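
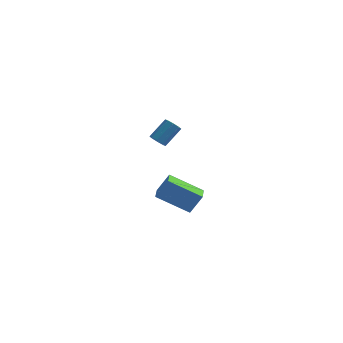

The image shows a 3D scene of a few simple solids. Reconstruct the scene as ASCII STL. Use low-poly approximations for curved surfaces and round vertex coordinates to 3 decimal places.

solid 
facet normal -0.486 -0.193 -0.852
outer loop
vertex 1.239 0.592 -3.544
vertex 1.183 1.631 -3.747
vertex 3.141 0.489 -4.605
endloop
endfacet
facet normal 0.053 -0.980 0.191
outer loop
vertex 3.797 0.749 -3.453
vertex 1.239 0.592 -3.544
vertex 3.141 0.489 -4.605
endloop
endfacet
facet normal -0.486 -0.192 -0.853
outer loop
vertex 3.141 0.489 -4.605
vertex 1.183 1.631 -3.747
vertex 3.085 1.528 -4.807
endloop
endfacet
facet normal 0.873 -0.047 -0.486
outer loop
vertex 3.085 1.528 -4.807
vertex 3.797 0.749 -3.453
vertex 3.141 0.489 -4.605
endloop
endfacet
facet normal -0.873 0.048 0.486
outer loop
vertex 1.239 0.592 -3.544
vertex 1.839 1.891 -2.595
vertex 1.183 1.631 -3.747
endloop
endfacet
facet normal 0.053 -0.980 0.191
outer loop
vertex 1.895 0.852 -2.393
vertex 1.239 0.592 -3.544
vertex 3.797 0.749 -3.453
endloop
endfacet
facet normal -0.872 0.048 0.486
outer loop
vertex 1.895 0.852 -2.393
vertex 1.839 1.891 -2.595
vertex 1.239 0.592 -3.544
endloop
endfacet
facet normal -0.053 0.980 -0.191
outer loop
vertex 1.183 1.631 -3.747
vertex 1.839 1.891 -2.595
vertex 3.085 1.528 -4.807
endloop
endfacet
facet normal 0.872 -0.048 -0.486
outer loop
vertex 3.741 1.788 -3.656
vertex 3.797 0.749 -3.453
vertex 3.085 1.528 -4.807
endloop
endfacet
facet normal -0.053 0.980 -0.191
outer loop
vertex 3.085 1.528 -4.807
vertex 1.839 1.891 -2.595
vertex 3.741 1.788 -3.656
endloop
endfacet
facet normal 0.486 0.193 0.853
outer loop
vertex 3.741 1.788 -3.656
vertex 1.895 0.852 -2.393
vertex 3.797 0.749 -3.453
endloop
endfacet
facet normal 0.486 0.192 0.853
outer loop
vertex 1.839 1.891 -2.595
vertex 1.895 0.852 -2.393
vertex 3.741 1.788 -3.656
endloop
endfacet
facet normal -0.528 -0.566 -0.634
outer loop
vertex 2.192 -2.413 2.594
vertex 1.761 -2.274 2.829
vertex 2.034 -2.092 2.439
endloop
endfacet
facet normal 0.747 0.047 -0.663
outer loop
vertex 2.192 -2.413 2.594
vertex 2.034 -2.092 2.439
vertex 2.91 -1.646 3.457
endloop
endfacet
facet normal 0.748 0.044 -0.663
outer loop
vertex 2.91 -1.646 3.457
vertex 2.034 -2.092 2.439
vertex 2.753 -1.324 3.301
endloop
endfacet
facet normal 0.528 0.565 0.634
outer loop
vertex 2.91 -1.646 3.457
vertex 2.753 -1.324 3.301
vertex 2.479 -1.506 3.691
endloop
endfacet
facet normal -0.529 -0.565 -0.634
outer loop
vertex 2.034 -2.092 2.439
vertex 1.761 -2.274 2.829
vertex 1.717 -1.877 2.512
endloop
endfacet
facet normal 0.244 0.614 -0.751
outer loop
vertex 2.034 -2.092 2.439
vertex 1.717 -1.877 2.512
vertex 2.753 -1.324 3.301
endloop
endfacet
facet normal 0.243 0.615 -0.750
outer loop
vertex 2.753 -1.324 3.301
vertex 1.717 -1.877 2.512
vertex 2.435 -1.109 3.374
endloop
endfacet
facet normal 0.528 0.565 0.634
outer loop
vertex 2.753 -1.324 3.301
vertex 2.435 -1.109 3.374
vertex 2.479 -1.506 3.691
endloop
endfacet
facet normal -0.528 -0.565 -0.634
outer loop
vertex 1.717 -1.877 2.512
vertex 1.761 -2.274 2.829
vertex 1.425 -1.894 2.77
endloop
endfacet
facet normal -0.401 0.824 -0.400
outer loop
vertex 1.717 -1.877 2.512
vertex 1.425 -1.894 2.77
vertex 2.435 -1.109 3.374
endloop
endfacet
facet normal -0.403 0.824 -0.397
outer loop
vertex 2.435 -1.109 3.374
vertex 1.425 -1.894 2.77
vertex 2.143 -1.127 3.633
endloop
endfacet
facet normal 0.528 0.565 0.634
outer loop
vertex 2.435 -1.109 3.374
vertex 2.143 -1.127 3.633
vertex 2.479 -1.506 3.691
endloop
endfacet
facet normal -0.528 -0.565 -0.634
outer loop
vertex 1.425 -1.894 2.77
vertex 1.761 -2.274 2.829
vertex 1.33 -2.134 3.063
endloop
endfacet
facet normal -0.813 0.551 0.187
outer loop
vertex 1.425 -1.894 2.77
vertex 1.33 -2.134 3.063
vertex 2.143 -1.127 3.633
endloop
endfacet
facet normal -0.813 0.551 0.187
outer loop
vertex 2.143 -1.127 3.633
vertex 1.33 -2.134 3.063
vertex 2.048 -1.367 3.926
endloop
endfacet
facet normal 0.528 0.565 0.634
outer loop
vertex 2.143 -1.127 3.633
vertex 2.048 -1.367 3.926
vertex 2.479 -1.506 3.691
endloop
endfacet
facet normal -0.528 -0.565 -0.634
outer loop
vertex 1.33 -2.134 3.063
vertex 1.761 -2.274 2.829
vertex 1.487 -2.456 3.219
endloop
endfacet
facet normal -0.748 -0.044 0.662
outer loop
vertex 1.33 -2.134 3.063
vertex 1.487 -2.456 3.219
vertex 2.048 -1.367 3.926
endloop
endfacet
facet normal -0.746 -0.047 0.664
outer loop
vertex 2.048 -1.367 3.926
vertex 1.487 -2.456 3.219
vertex 2.206 -1.688 4.081
endloop
endfacet
facet normal 0.528 0.566 0.634
outer loop
vertex 2.048 -1.367 3.926
vertex 2.206 -1.688 4.081
vertex 2.479 -1.506 3.691
endloop
endfacet
facet normal -0.528 -0.565 -0.634
outer loop
vertex 1.487 -2.456 3.219
vertex 1.761 -2.274 2.829
vertex 1.805 -2.671 3.146
endloop
endfacet
facet normal -0.243 -0.615 0.750
outer loop
vertex 1.487 -2.456 3.219
vertex 1.805 -2.671 3.146
vertex 2.206 -1.688 4.081
endloop
endfacet
facet normal -0.244 -0.614 0.750
outer loop
vertex 2.206 -1.688 4.081
vertex 1.805 -2.671 3.146
vertex 2.523 -1.903 4.008
endloop
endfacet
facet normal 0.529 0.565 0.634
outer loop
vertex 2.206 -1.688 4.081
vertex 2.523 -1.903 4.008
vertex 2.479 -1.506 3.691
endloop
endfacet
facet normal -0.528 -0.565 -0.634
outer loop
vertex 1.805 -2.671 3.146
vertex 1.761 -2.274 2.829
vertex 2.097 -2.653 2.887
endloop
endfacet
facet normal 0.404 -0.824 0.398
outer loop
vertex 1.805 -2.671 3.146
vertex 2.097 -2.653 2.887
vertex 2.523 -1.903 4.008
endloop
endfacet
facet normal 0.401 -0.825 0.399
outer loop
vertex 2.523 -1.903 4.008
vertex 2.097 -2.653 2.887
vertex 2.815 -1.886 3.75
endloop
endfacet
facet normal 0.528 0.565 0.634
outer loop
vertex 2.523 -1.903 4.008
vertex 2.815 -1.886 3.75
vertex 2.479 -1.506 3.691
endloop
endfacet
facet normal -0.528 -0.565 -0.634
outer loop
vertex 2.097 -2.653 2.887
vertex 1.761 -2.274 2.829
vertex 2.192 -2.413 2.594
endloop
endfacet
facet normal 0.813 -0.551 -0.187
outer loop
vertex 2.097 -2.653 2.887
vertex 2.192 -2.413 2.594
vertex 2.815 -1.886 3.75
endloop
endfacet
facet normal 0.813 -0.551 -0.187
outer loop
vertex 2.815 -1.886 3.75
vertex 2.192 -2.413 2.594
vertex 2.91 -1.646 3.457
endloop
endfacet
facet normal 0.528 0.565 0.634
outer loop
vertex 2.815 -1.886 3.75
vertex 2.91 -1.646 3.457
vertex 2.479 -1.506 3.691
endloop
endfacet

endsolid


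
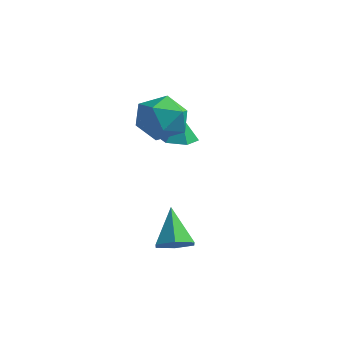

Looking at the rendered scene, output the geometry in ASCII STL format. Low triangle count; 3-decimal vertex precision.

solid 
facet normal -0.134 -0.019 -0.991
outer loop
vertex -2.5 3.154 -0.845
vertex -3.127 2.558 -0.749
vertex -3.326 3.405 -0.738
endloop
endfacet
facet normal 0.312 0.836 0.451
outer loop
vertex -2.5 3.154 -0.845
vertex -3.326 3.405 -0.738
vertex -2.953 2.582 0.529
endloop
endfacet
facet normal -0.134 -0.019 -0.991
outer loop
vertex -3.326 3.405 -0.738
vertex -3.127 2.558 -0.749
vertex -3.953 2.809 -0.642
endloop
endfacet
facet normal -0.520 0.638 0.568
outer loop
vertex -3.326 3.405 -0.738
vertex -3.953 2.809 -0.642
vertex -2.953 2.582 0.529
endloop
endfacet
facet normal -0.134 -0.019 -0.991
outer loop
vertex -3.953 2.809 -0.642
vertex -3.127 2.558 -0.749
vertex -3.753 1.962 -0.653
endloop
endfacet
facet normal -0.765 -0.189 0.616
outer loop
vertex -3.953 2.809 -0.642
vertex -3.753 1.962 -0.653
vertex -2.953 2.582 0.529
endloop
endfacet
facet normal -0.134 -0.019 -0.991
outer loop
vertex -3.753 1.962 -0.653
vertex -3.127 2.558 -0.749
vertex -2.927 1.711 -0.76
endloop
endfacet
facet normal -0.177 -0.817 0.549
outer loop
vertex -3.753 1.962 -0.653
vertex -2.927 1.711 -0.76
vertex -2.953 2.582 0.529
endloop
endfacet
facet normal -0.134 -0.019 -0.991
outer loop
vertex -2.927 1.711 -0.76
vertex -3.127 2.558 -0.749
vertex -2.301 2.307 -0.856
endloop
endfacet
facet normal 0.656 -0.619 0.432
outer loop
vertex -2.927 1.711 -0.76
vertex -2.301 2.307 -0.856
vertex -2.953 2.582 0.529
endloop
endfacet
facet normal -0.134 -0.019 -0.991
outer loop
vertex -2.301 2.307 -0.856
vertex -3.127 2.558 -0.749
vertex -2.5 3.154 -0.845
endloop
endfacet
facet normal 0.900 0.207 0.383
outer loop
vertex -2.301 2.307 -0.856
vertex -2.5 3.154 -0.845
vertex -2.953 2.582 0.529
endloop
endfacet
facet normal 0.452 -0.311 -0.836
outer loop
vertex 2.466 -1.81 -3.732
vertex 1.737 -2.123 -4.01
vertex 1.949 -1.33 -4.19
endloop
endfacet
facet normal 0.440 0.821 0.363
outer loop
vertex 2.466 -1.81 -3.732
vertex 1.949 -1.33 -4.19
vertex 0.883 -1.537 -2.43
endloop
endfacet
facet normal 0.452 -0.311 -0.836
outer loop
vertex 1.949 -1.33 -4.19
vertex 1.737 -2.123 -4.01
vertex 1.221 -1.643 -4.467
endloop
endfacet
facet normal -0.358 0.928 -0.108
outer loop
vertex 1.949 -1.33 -4.19
vertex 1.221 -1.643 -4.467
vertex 0.883 -1.537 -2.43
endloop
endfacet
facet normal 0.453 -0.310 -0.836
outer loop
vertex 1.221 -1.643 -4.467
vertex 1.737 -2.123 -4.01
vertex 1.009 -2.436 -4.288
endloop
endfacet
facet normal -0.961 0.218 -0.171
outer loop
vertex 1.221 -1.643 -4.467
vertex 1.009 -2.436 -4.288
vertex 0.883 -1.537 -2.43
endloop
endfacet
facet normal 0.453 -0.310 -0.836
outer loop
vertex 1.009 -2.436 -4.288
vertex 1.737 -2.123 -4.01
vertex 1.525 -2.916 -3.831
endloop
endfacet
facet normal -0.766 -0.598 0.237
outer loop
vertex 1.009 -2.436 -4.288
vertex 1.525 -2.916 -3.831
vertex 0.883 -1.537 -2.43
endloop
endfacet
facet normal 0.452 -0.310 -0.837
outer loop
vertex 1.525 -2.916 -3.831
vertex 1.737 -2.123 -4.01
vertex 2.254 -2.603 -3.553
endloop
endfacet
facet normal 0.032 -0.705 0.709
outer loop
vertex 1.525 -2.916 -3.831
vertex 2.254 -2.603 -3.553
vertex 0.883 -1.537 -2.43
endloop
endfacet
facet normal 0.452 -0.310 -0.837
outer loop
vertex 2.254 -2.603 -3.553
vertex 1.737 -2.123 -4.01
vertex 2.466 -1.81 -3.732
endloop
endfacet
facet normal 0.636 0.004 0.772
outer loop
vertex 2.254 -2.603 -3.553
vertex 2.466 -1.81 -3.732
vertex 0.883 -1.537 -2.43
endloop
endfacet
facet normal -0.222 0.776 0.590
outer loop
vertex -1.93 1.962 1.192
vertex -3.101 1.561 1.279
vertex -2.253 1.18 2.1
endloop
endfacet
facet normal 0.461 0.585 0.668
outer loop
vertex -1.93 1.962 1.192
vertex -2.253 1.18 2.1
vertex -1.18 1.022 1.497
endloop
endfacet
facet normal 0.777 0.629 0.029
outer loop
vertex -1.93 1.962 1.192
vertex -1.18 1.022 1.497
vertex -1.365 1.306 0.303
endloop
endfacet
facet normal 0.289 0.849 -0.443
outer loop
vertex -1.93 1.962 1.192
vertex -1.365 1.306 0.303
vertex -2.553 1.64 0.169
endloop
endfacet
facet normal -0.329 0.940 -0.095
outer loop
vertex -1.93 1.962 1.192
vertex -2.553 1.64 0.169
vertex -3.101 1.561 1.279
endloop
endfacet
facet normal 0.476 -0.099 0.874
outer loop
vertex -1.18 1.022 1.497
vertex -2.253 1.18 2.1
vertex -1.887 0.04 1.771
endloop
endfacet
facet normal -0.629 0.212 0.748
outer loop
vertex -2.253 1.18 2.1
vertex -3.101 1.561 1.279
vertex -3.075 0.374 1.637
endloop
endfacet
facet normal -0.802 0.476 -0.362
outer loop
vertex -3.101 1.561 1.279
vertex -2.553 1.64 0.169
vertex -3.26 0.658 0.443
endloop
endfacet
facet normal 0.197 0.330 -0.923
outer loop
vertex -2.553 1.64 0.169
vertex -1.365 1.306 0.303
vertex -2.187 0.5 -0.16
endloop
endfacet
facet normal 0.987 -0.026 -0.159
outer loop
vertex -1.365 1.306 0.303
vertex -1.18 1.022 1.497
vertex -1.339 0.119 0.661
endloop
endfacet
facet normal -0.289 -0.849 0.443
outer loop
vertex -2.51 -0.282 0.748
vertex -1.887 0.04 1.771
vertex -3.075 0.374 1.637
endloop
endfacet
facet normal -0.777 -0.629 -0.029
outer loop
vertex -2.51 -0.282 0.748
vertex -3.075 0.374 1.637
vertex -3.26 0.658 0.443
endloop
endfacet
facet normal -0.461 -0.585 -0.668
outer loop
vertex -2.51 -0.282 0.748
vertex -3.26 0.658 0.443
vertex -2.187 0.5 -0.16
endloop
endfacet
facet normal 0.222 -0.776 -0.590
outer loop
vertex -2.51 -0.282 0.748
vertex -2.187 0.5 -0.16
vertex -1.339 0.119 0.661
endloop
endfacet
facet normal 0.329 -0.940 0.095
outer loop
vertex -2.51 -0.282 0.748
vertex -1.339 0.119 0.661
vertex -1.887 0.04 1.771
endloop
endfacet
facet normal -0.197 -0.330 0.923
outer loop
vertex -3.075 0.374 1.637
vertex -1.887 0.04 1.771
vertex -2.253 1.18 2.1
endloop
endfacet
facet normal -0.987 0.026 0.159
outer loop
vertex -3.26 0.658 0.443
vertex -3.075 0.374 1.637
vertex -3.101 1.561 1.279
endloop
endfacet
facet normal -0.476 0.099 -0.874
outer loop
vertex -2.187 0.5 -0.16
vertex -3.26 0.658 0.443
vertex -2.553 1.64 0.169
endloop
endfacet
facet normal 0.629 -0.212 -0.748
outer loop
vertex -1.339 0.119 0.661
vertex -2.187 0.5 -0.16
vertex -1.365 1.306 0.303
endloop
endfacet
facet normal 0.802 -0.476 0.362
outer loop
vertex -1.887 0.04 1.771
vertex -1.339 0.119 0.661
vertex -1.18 1.022 1.497
endloop
endfacet

endsolid


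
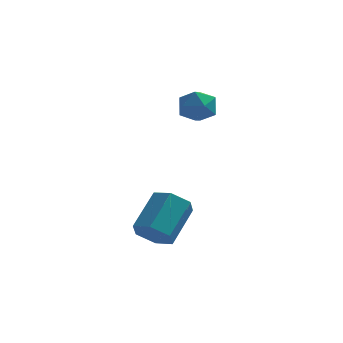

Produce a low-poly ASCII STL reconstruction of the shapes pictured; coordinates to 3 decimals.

solid 
facet normal -0.309 -0.732 -0.608
outer loop
vertex -0.083 -3.011 -3.254
vertex -0.738 -3.082 -2.836
vertex -0.713 -2.59 -3.441
endloop
endfacet
facet normal 0.503 0.417 -0.757
outer loop
vertex -0.083 -3.011 -3.254
vertex -0.713 -2.59 -3.441
vertex 0.452 -1.747 -2.202
endloop
endfacet
facet normal 0.503 0.417 -0.757
outer loop
vertex 0.452 -1.747 -2.202
vertex -0.713 -2.59 -3.441
vertex -0.177 -1.325 -2.388
endloop
endfacet
facet normal 0.310 0.730 0.609
outer loop
vertex 0.452 -1.747 -2.202
vertex -0.177 -1.325 -2.388
vertex -0.202 -1.818 -1.784
endloop
endfacet
facet normal -0.310 -0.731 -0.608
outer loop
vertex -0.713 -2.59 -3.441
vertex -0.738 -3.082 -2.836
vertex -1.367 -2.661 -3.022
endloop
endfacet
facet normal -0.448 0.676 -0.585
outer loop
vertex -0.713 -2.59 -3.441
vertex -1.367 -2.661 -3.022
vertex -0.177 -1.325 -2.388
endloop
endfacet
facet normal -0.447 0.676 -0.586
outer loop
vertex -0.177 -1.325 -2.388
vertex -1.367 -2.661 -3.022
vertex -0.832 -1.396 -1.97
endloop
endfacet
facet normal 0.309 0.730 0.609
outer loop
vertex -0.177 -1.325 -2.388
vertex -0.832 -1.396 -1.97
vertex -0.202 -1.818 -1.784
endloop
endfacet
facet normal -0.309 -0.731 -0.608
outer loop
vertex -1.367 -2.661 -3.022
vertex -0.738 -3.082 -2.836
vertex -1.392 -3.153 -2.418
endloop
endfacet
facet normal -0.950 0.259 0.172
outer loop
vertex -1.367 -2.661 -3.022
vertex -1.392 -3.153 -2.418
vertex -0.832 -1.396 -1.97
endloop
endfacet
facet normal -0.950 0.259 0.172
outer loop
vertex -0.832 -1.396 -1.97
vertex -1.392 -3.153 -2.418
vertex -0.857 -1.889 -1.366
endloop
endfacet
facet normal 0.309 0.730 0.609
outer loop
vertex -0.832 -1.396 -1.97
vertex -0.857 -1.889 -1.366
vertex -0.202 -1.818 -1.784
endloop
endfacet
facet normal -0.310 -0.730 -0.609
outer loop
vertex -1.392 -3.153 -2.418
vertex -0.738 -3.082 -2.836
vertex -0.763 -3.575 -2.232
endloop
endfacet
facet normal -0.503 -0.417 0.757
outer loop
vertex -1.392 -3.153 -2.418
vertex -0.763 -3.575 -2.232
vertex -0.857 -1.889 -1.366
endloop
endfacet
facet normal -0.503 -0.417 0.757
outer loop
vertex -0.857 -1.889 -1.366
vertex -0.763 -3.575 -2.232
vertex -0.227 -2.31 -1.179
endloop
endfacet
facet normal 0.309 0.732 0.608
outer loop
vertex -0.857 -1.889 -1.366
vertex -0.227 -2.31 -1.179
vertex -0.202 -1.818 -1.784
endloop
endfacet
facet normal -0.309 -0.730 -0.609
outer loop
vertex -0.763 -3.575 -2.232
vertex -0.738 -3.082 -2.836
vertex -0.108 -3.504 -2.65
endloop
endfacet
facet normal 0.447 -0.677 0.585
outer loop
vertex -0.763 -3.575 -2.232
vertex -0.108 -3.504 -2.65
vertex -0.227 -2.31 -1.179
endloop
endfacet
facet normal 0.448 -0.676 0.585
outer loop
vertex -0.227 -2.31 -1.179
vertex -0.108 -3.504 -2.65
vertex 0.427 -2.239 -1.598
endloop
endfacet
facet normal 0.310 0.731 0.608
outer loop
vertex -0.227 -2.31 -1.179
vertex 0.427 -2.239 -1.598
vertex -0.202 -1.818 -1.784
endloop
endfacet
facet normal -0.309 -0.730 -0.609
outer loop
vertex -0.108 -3.504 -2.65
vertex -0.738 -3.082 -2.836
vertex -0.083 -3.011 -3.254
endloop
endfacet
facet normal 0.950 -0.259 -0.172
outer loop
vertex -0.108 -3.504 -2.65
vertex -0.083 -3.011 -3.254
vertex 0.427 -2.239 -1.598
endloop
endfacet
facet normal 0.950 -0.259 -0.172
outer loop
vertex 0.427 -2.239 -1.598
vertex -0.083 -3.011 -3.254
vertex 0.452 -1.747 -2.202
endloop
endfacet
facet normal 0.309 0.731 0.608
outer loop
vertex 0.427 -2.239 -1.598
vertex 0.452 -1.747 -2.202
vertex -0.202 -1.818 -1.784
endloop
endfacet
facet normal -0.401 0.360 0.843
outer loop
vertex -0.401 1.542 1.876
vertex 0.179 1.193 2.301
vertex 0.276 1.938 2.029
endloop
endfacet
facet normal -0.531 0.796 0.291
outer loop
vertex -0.401 1.542 1.876
vertex 0.276 1.938 2.029
vertex -0.057 1.981 1.304
endloop
endfacet
facet normal -0.882 0.424 -0.205
outer loop
vertex -0.401 1.542 1.876
vertex -0.057 1.981 1.304
vertex -0.361 1.263 1.128
endloop
endfacet
facet normal -0.970 -0.242 0.038
outer loop
vertex -0.401 1.542 1.876
vertex -0.361 1.263 1.128
vertex -0.215 0.776 1.745
endloop
endfacet
facet normal -0.671 -0.280 0.686
outer loop
vertex -0.401 1.542 1.876
vertex -0.215 0.776 1.745
vertex 0.179 1.193 2.301
endloop
endfacet
facet normal 0.095 0.995 0.015
outer loop
vertex -0.057 1.981 1.304
vertex 0.276 1.938 2.029
vertex 0.735 1.904 1.375
endloop
endfacet
facet normal 0.306 0.291 0.906
outer loop
vertex 0.276 1.938 2.029
vertex 0.179 1.193 2.301
vertex 0.881 1.417 1.992
endloop
endfacet
facet normal -0.131 -0.746 0.653
outer loop
vertex 0.179 1.193 2.301
vertex -0.215 0.776 1.745
vertex 0.577 0.699 1.816
endloop
endfacet
facet normal -0.613 -0.684 -0.395
outer loop
vertex -0.215 0.776 1.745
vertex -0.361 1.263 1.128
vertex 0.244 0.742 1.091
endloop
endfacet
facet normal -0.473 0.393 -0.789
outer loop
vertex -0.361 1.263 1.128
vertex -0.057 1.981 1.304
vertex 0.341 1.487 0.819
endloop
endfacet
facet normal 0.970 0.242 -0.038
outer loop
vertex 0.921 1.138 1.244
vertex 0.735 1.904 1.375
vertex 0.881 1.417 1.992
endloop
endfacet
facet normal 0.882 -0.424 0.205
outer loop
vertex 0.921 1.138 1.244
vertex 0.881 1.417 1.992
vertex 0.577 0.699 1.816
endloop
endfacet
facet normal 0.531 -0.796 -0.291
outer loop
vertex 0.921 1.138 1.244
vertex 0.577 0.699 1.816
vertex 0.244 0.742 1.091
endloop
endfacet
facet normal 0.401 -0.360 -0.843
outer loop
vertex 0.921 1.138 1.244
vertex 0.244 0.742 1.091
vertex 0.341 1.487 0.819
endloop
endfacet
facet normal 0.671 0.280 -0.686
outer loop
vertex 0.921 1.138 1.244
vertex 0.341 1.487 0.819
vertex 0.735 1.904 1.375
endloop
endfacet
facet normal 0.613 0.684 0.395
outer loop
vertex 0.881 1.417 1.992
vertex 0.735 1.904 1.375
vertex 0.276 1.938 2.029
endloop
endfacet
facet normal 0.473 -0.393 0.789
outer loop
vertex 0.577 0.699 1.816
vertex 0.881 1.417 1.992
vertex 0.179 1.193 2.301
endloop
endfacet
facet normal -0.095 -0.995 -0.015
outer loop
vertex 0.244 0.742 1.091
vertex 0.577 0.699 1.816
vertex -0.215 0.776 1.745
endloop
endfacet
facet normal -0.306 -0.291 -0.906
outer loop
vertex 0.341 1.487 0.819
vertex 0.244 0.742 1.091
vertex -0.361 1.263 1.128
endloop
endfacet
facet normal 0.131 0.746 -0.653
outer loop
vertex 0.735 1.904 1.375
vertex 0.341 1.487 0.819
vertex -0.057 1.981 1.304
endloop
endfacet

endsolid


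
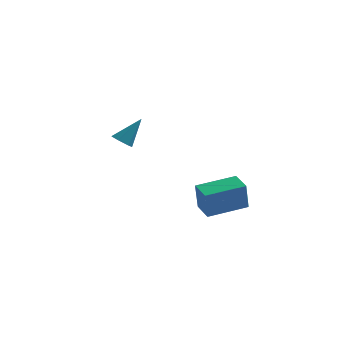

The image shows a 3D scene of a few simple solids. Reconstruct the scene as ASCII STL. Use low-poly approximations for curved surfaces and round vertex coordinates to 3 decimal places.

solid 
facet normal -0.473 -0.431 -0.768
outer loop
vertex -3.659 1.753 -1.274
vertex -4.129 2.2 -1.235
vertex -3.611 2.305 -1.613
endloop
endfacet
facet normal 0.979 -0.163 -0.126
outer loop
vertex -3.659 1.753 -1.274
vertex -3.611 2.305 -1.613
vertex -3.271 2.98 0.155
endloop
endfacet
facet normal -0.473 -0.431 -0.768
outer loop
vertex -3.611 2.305 -1.613
vertex -4.129 2.2 -1.235
vertex -4.081 2.752 -1.574
endloop
endfacet
facet normal 0.620 0.686 -0.381
outer loop
vertex -3.611 2.305 -1.613
vertex -4.081 2.752 -1.574
vertex -3.271 2.98 0.155
endloop
endfacet
facet normal -0.474 -0.430 -0.768
outer loop
vertex -4.081 2.752 -1.574
vertex -4.129 2.2 -1.235
vertex -4.599 2.648 -1.196
endloop
endfacet
facet normal -0.216 0.976 -0.028
outer loop
vertex -4.081 2.752 -1.574
vertex -4.599 2.648 -1.196
vertex -3.271 2.98 0.155
endloop
endfacet
facet normal -0.474 -0.430 -0.769
outer loop
vertex -4.599 2.648 -1.196
vertex -4.129 2.2 -1.235
vertex -4.647 2.095 -0.857
endloop
endfacet
facet normal -0.697 0.418 0.583
outer loop
vertex -4.599 2.648 -1.196
vertex -4.647 2.095 -0.857
vertex -3.271 2.98 0.155
endloop
endfacet
facet normal -0.473 -0.431 -0.768
outer loop
vertex -4.647 2.095 -0.857
vertex -4.129 2.2 -1.235
vertex -4.177 1.648 -0.896
endloop
endfacet
facet normal -0.339 -0.430 0.837
outer loop
vertex -4.647 2.095 -0.857
vertex -4.177 1.648 -0.896
vertex -3.271 2.98 0.155
endloop
endfacet
facet normal -0.473 -0.431 -0.768
outer loop
vertex -4.177 1.648 -0.896
vertex -4.129 2.2 -1.235
vertex -3.659 1.753 -1.274
endloop
endfacet
facet normal 0.498 -0.720 0.483
outer loop
vertex -4.177 1.648 -0.896
vertex -3.659 1.753 -1.274
vertex -3.271 2.98 0.155
endloop
endfacet
facet normal -0.567 0.815 0.119
outer loop
vertex 1.143 -4.133 -0.961
vertex 2.894 -2.958 -0.662
vertex 1.22 -3.856 -2.495
endloop
endfacet
facet normal -0.822 -0.552 -0.141
outer loop
vertex 1.906 -4.842 -2.638
vertex 1.143 -4.133 -0.961
vertex 1.22 -3.856 -2.495
endloop
endfacet
facet normal -0.567 0.815 0.119
outer loop
vertex 1.22 -3.856 -2.495
vertex 2.894 -2.958 -0.662
vertex 2.971 -2.681 -2.195
endloop
endfacet
facet normal 0.050 0.177 -0.983
outer loop
vertex 2.971 -2.681 -2.195
vertex 1.906 -4.842 -2.638
vertex 1.22 -3.856 -2.495
endloop
endfacet
facet normal -0.049 -0.177 0.983
outer loop
vertex 1.143 -4.133 -0.961
vertex 3.58 -3.944 -0.805
vertex 2.894 -2.958 -0.662
endloop
endfacet
facet normal -0.822 -0.551 -0.141
outer loop
vertex 1.829 -5.119 -1.105
vertex 1.143 -4.133 -0.961
vertex 1.906 -4.842 -2.638
endloop
endfacet
facet normal -0.049 -0.178 0.983
outer loop
vertex 1.829 -5.119 -1.105
vertex 3.58 -3.944 -0.805
vertex 1.143 -4.133 -0.961
endloop
endfacet
facet normal 0.822 0.552 0.141
outer loop
vertex 2.894 -2.958 -0.662
vertex 3.58 -3.944 -0.805
vertex 2.971 -2.681 -2.195
endloop
endfacet
facet normal 0.049 0.177 -0.983
outer loop
vertex 3.657 -3.667 -2.339
vertex 1.906 -4.842 -2.638
vertex 2.971 -2.681 -2.195
endloop
endfacet
facet normal 0.822 0.551 0.141
outer loop
vertex 2.971 -2.681 -2.195
vertex 3.58 -3.944 -0.805
vertex 3.657 -3.667 -2.339
endloop
endfacet
facet normal 0.567 -0.815 -0.119
outer loop
vertex 3.657 -3.667 -2.339
vertex 1.829 -5.119 -1.105
vertex 1.906 -4.842 -2.638
endloop
endfacet
facet normal 0.567 -0.815 -0.119
outer loop
vertex 3.58 -3.944 -0.805
vertex 1.829 -5.119 -1.105
vertex 3.657 -3.667 -2.339
endloop
endfacet

endsolid


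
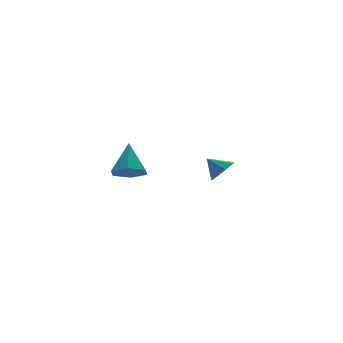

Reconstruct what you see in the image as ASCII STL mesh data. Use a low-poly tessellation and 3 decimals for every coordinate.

solid 
facet normal 0.469 -0.604 -0.644
outer loop
vertex 3.847 -0.684 -1.945
vertex 3.091 -0.734 -2.449
vertex 3.818 -0.187 -2.432
endloop
endfacet
facet normal 0.466 0.633 0.618
outer loop
vertex 3.847 -0.684 -1.945
vertex 3.818 -0.187 -2.432
vertex 2.509 0.014 -1.651
endloop
endfacet
facet normal 0.470 -0.604 -0.644
outer loop
vertex 3.818 -0.187 -2.432
vertex 3.091 -0.734 -2.449
vertex 3.363 -0.011 -2.929
endloop
endfacet
facet normal 0.228 0.965 0.133
outer loop
vertex 3.818 -0.187 -2.432
vertex 3.363 -0.011 -2.929
vertex 2.509 0.014 -1.651
endloop
endfacet
facet normal 0.470 -0.604 -0.644
outer loop
vertex 3.363 -0.011 -2.929
vertex 3.091 -0.734 -2.449
vertex 2.749 -0.258 -3.145
endloop
endfacet
facet normal -0.298 0.930 -0.217
outer loop
vertex 3.363 -0.011 -2.929
vertex 2.749 -0.258 -3.145
vertex 2.509 0.014 -1.651
endloop
endfacet
facet normal 0.469 -0.604 -0.644
outer loop
vertex 2.749 -0.258 -3.145
vertex 3.091 -0.734 -2.449
vertex 2.335 -0.784 -2.953
endloop
endfacet
facet normal -0.804 0.549 -0.229
outer loop
vertex 2.749 -0.258 -3.145
vertex 2.335 -0.784 -2.953
vertex 2.509 0.014 -1.651
endloop
endfacet
facet normal 0.469 -0.604 -0.644
outer loop
vertex 2.335 -0.784 -2.953
vertex 3.091 -0.734 -2.449
vertex 2.364 -1.281 -2.466
endloop
endfacet
facet normal -0.993 0.045 0.105
outer loop
vertex 2.335 -0.784 -2.953
vertex 2.364 -1.281 -2.466
vertex 2.509 0.014 -1.651
endloop
endfacet
facet normal 0.469 -0.604 -0.645
outer loop
vertex 2.364 -1.281 -2.466
vertex 3.091 -0.734 -2.449
vertex 2.819 -1.458 -1.969
endloop
endfacet
facet normal -0.755 -0.286 0.589
outer loop
vertex 2.364 -1.281 -2.466
vertex 2.819 -1.458 -1.969
vertex 2.509 0.014 -1.651
endloop
endfacet
facet normal 0.469 -0.604 -0.645
outer loop
vertex 2.819 -1.458 -1.969
vertex 3.091 -0.734 -2.449
vertex 3.433 -1.211 -1.754
endloop
endfacet
facet normal -0.228 -0.251 0.941
outer loop
vertex 2.819 -1.458 -1.969
vertex 3.433 -1.211 -1.754
vertex 2.509 0.014 -1.651
endloop
endfacet
facet normal 0.470 -0.603 -0.645
outer loop
vertex 3.433 -1.211 -1.754
vertex 3.091 -0.734 -2.449
vertex 3.847 -0.684 -1.945
endloop
endfacet
facet normal 0.276 0.128 0.953
outer loop
vertex 3.433 -1.211 -1.754
vertex 3.847 -0.684 -1.945
vertex 2.509 0.014 -1.651
endloop
endfacet
facet normal -0.319 -0.593 -0.740
outer loop
vertex -3.556 -2.53 -0.642
vertex -3.985 -3.145 0.036
vertex -4.512 -2.375 -0.354
endloop
endfacet
facet normal 0.075 0.960 -0.269
outer loop
vertex -3.556 -2.53 -0.642
vertex -4.512 -2.375 -0.354
vertex -3.335 -1.935 1.544
endloop
endfacet
facet normal -0.319 -0.593 -0.740
outer loop
vertex -4.512 -2.375 -0.354
vertex -3.985 -3.145 0.036
vertex -4.941 -2.99 0.324
endloop
endfacet
facet normal -0.653 0.719 0.239
outer loop
vertex -4.512 -2.375 -0.354
vertex -4.941 -2.99 0.324
vertex -3.335 -1.935 1.544
endloop
endfacet
facet normal -0.319 -0.593 -0.740
outer loop
vertex -4.941 -2.99 0.324
vertex -3.985 -3.145 0.036
vertex -4.414 -3.759 0.713
endloop
endfacet
facet normal -0.601 -0.008 0.799
outer loop
vertex -4.941 -2.99 0.324
vertex -4.414 -3.759 0.713
vertex -3.335 -1.935 1.544
endloop
endfacet
facet normal -0.319 -0.592 -0.740
outer loop
vertex -4.414 -3.759 0.713
vertex -3.985 -3.145 0.036
vertex -3.459 -3.914 0.425
endloop
endfacet
facet normal 0.177 -0.493 0.852
outer loop
vertex -4.414 -3.759 0.713
vertex -3.459 -3.914 0.425
vertex -3.335 -1.935 1.544
endloop
endfacet
facet normal -0.319 -0.592 -0.740
outer loop
vertex -3.459 -3.914 0.425
vertex -3.985 -3.145 0.036
vertex -3.03 -3.299 -0.252
endloop
endfacet
facet normal 0.904 -0.252 0.345
outer loop
vertex -3.459 -3.914 0.425
vertex -3.03 -3.299 -0.252
vertex -3.335 -1.935 1.544
endloop
endfacet
facet normal -0.319 -0.593 -0.739
outer loop
vertex -3.03 -3.299 -0.252
vertex -3.985 -3.145 0.036
vertex -3.556 -2.53 -0.642
endloop
endfacet
facet normal 0.853 0.475 -0.215
outer loop
vertex -3.03 -3.299 -0.252
vertex -3.556 -2.53 -0.642
vertex -3.335 -1.935 1.544
endloop
endfacet

endsolid


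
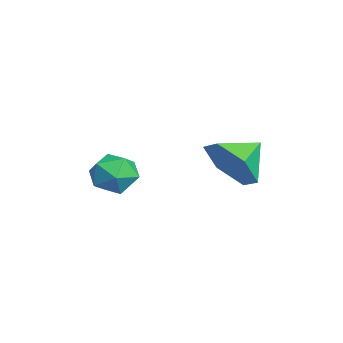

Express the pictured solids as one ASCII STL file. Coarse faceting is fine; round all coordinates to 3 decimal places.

solid 
facet normal -0.751 0.619 -0.230
outer loop
vertex 1.097 -2.044 -4.042
vertex 0.655 -2.467 -3.737
vertex 0.955 -1.969 -3.377
endloop
endfacet
facet normal -0.141 0.980 -0.141
outer loop
vertex 1.097 -2.044 -4.042
vertex 0.955 -1.969 -3.377
vertex 1.599 -1.908 -3.598
endloop
endfacet
facet normal 0.338 0.723 -0.603
outer loop
vertex 1.097 -2.044 -4.042
vertex 1.599 -1.908 -3.598
vertex 1.696 -2.368 -4.095
endloop
endfacet
facet normal 0.023 0.202 -0.979
outer loop
vertex 1.097 -2.044 -4.042
vertex 1.696 -2.368 -4.095
vertex 1.113 -2.713 -4.18
endloop
endfacet
facet normal -0.649 0.139 -0.748
outer loop
vertex 1.097 -2.044 -4.042
vertex 1.113 -2.713 -4.18
vertex 0.655 -2.467 -3.737
endloop
endfacet
facet normal 0.098 0.848 0.520
outer loop
vertex 1.599 -1.908 -3.598
vertex 0.955 -1.969 -3.377
vertex 1.467 -2.247 -3.02
endloop
endfacet
facet normal -0.889 0.265 0.374
outer loop
vertex 0.955 -1.969 -3.377
vertex 0.655 -2.467 -3.737
vertex 0.884 -2.592 -3.105
endloop
endfacet
facet normal -0.724 -0.510 -0.465
outer loop
vertex 0.655 -2.467 -3.737
vertex 1.113 -2.713 -4.18
vertex 0.981 -3.052 -3.602
endloop
endfacet
facet normal 0.363 -0.407 -0.838
outer loop
vertex 1.113 -2.713 -4.18
vertex 1.696 -2.368 -4.095
vertex 1.625 -2.991 -3.823
endloop
endfacet
facet normal 0.872 0.433 -0.230
outer loop
vertex 1.696 -2.368 -4.095
vertex 1.599 -1.908 -3.598
vertex 1.925 -2.493 -3.463
endloop
endfacet
facet normal -0.023 -0.202 0.979
outer loop
vertex 1.483 -2.916 -3.158
vertex 1.467 -2.247 -3.02
vertex 0.884 -2.592 -3.105
endloop
endfacet
facet normal -0.338 -0.723 0.603
outer loop
vertex 1.483 -2.916 -3.158
vertex 0.884 -2.592 -3.105
vertex 0.981 -3.052 -3.602
endloop
endfacet
facet normal 0.141 -0.980 0.141
outer loop
vertex 1.483 -2.916 -3.158
vertex 0.981 -3.052 -3.602
vertex 1.625 -2.991 -3.823
endloop
endfacet
facet normal 0.751 -0.619 0.230
outer loop
vertex 1.483 -2.916 -3.158
vertex 1.625 -2.991 -3.823
vertex 1.925 -2.493 -3.463
endloop
endfacet
facet normal 0.649 -0.139 0.748
outer loop
vertex 1.483 -2.916 -3.158
vertex 1.925 -2.493 -3.463
vertex 1.467 -2.247 -3.02
endloop
endfacet
facet normal -0.363 0.407 0.838
outer loop
vertex 0.884 -2.592 -3.105
vertex 1.467 -2.247 -3.02
vertex 0.955 -1.969 -3.377
endloop
endfacet
facet normal -0.872 -0.433 0.230
outer loop
vertex 0.981 -3.052 -3.602
vertex 0.884 -2.592 -3.105
vertex 0.655 -2.467 -3.737
endloop
endfacet
facet normal -0.098 -0.848 -0.520
outer loop
vertex 1.625 -2.991 -3.823
vertex 0.981 -3.052 -3.602
vertex 1.113 -2.713 -4.18
endloop
endfacet
facet normal 0.889 -0.265 -0.374
outer loop
vertex 1.925 -2.493 -3.463
vertex 1.625 -2.991 -3.823
vertex 1.696 -2.368 -4.095
endloop
endfacet
facet normal 0.724 0.510 0.465
outer loop
vertex 1.467 -2.247 -3.02
vertex 1.925 -2.493 -3.463
vertex 1.599 -1.908 -3.598
endloop
endfacet
facet normal 0.465 -0.760 -0.454
outer loop
vertex 3.264 0.633 -3.184
vertex 2.719 0.079 -2.814
vertex 2.53 0.421 -3.58
endloop
endfacet
facet normal -0.080 0.933 -0.351
outer loop
vertex 3.264 0.633 -3.184
vertex 2.53 0.421 -3.58
vertex 2.241 0.861 -2.346
endloop
endfacet
facet normal 0.465 -0.760 -0.454
outer loop
vertex 2.53 0.421 -3.58
vertex 2.719 0.079 -2.814
vertex 1.986 -0.132 -3.211
endloop
endfacet
facet normal -0.774 0.517 -0.366
outer loop
vertex 2.53 0.421 -3.58
vertex 1.986 -0.132 -3.211
vertex 2.241 0.861 -2.346
endloop
endfacet
facet normal 0.465 -0.760 -0.455
outer loop
vertex 1.986 -0.132 -3.211
vertex 2.719 0.079 -2.814
vertex 2.175 -0.475 -2.445
endloop
endfacet
facet normal -0.967 0.029 0.252
outer loop
vertex 1.986 -0.132 -3.211
vertex 2.175 -0.475 -2.445
vertex 2.241 0.861 -2.346
endloop
endfacet
facet normal 0.465 -0.760 -0.455
outer loop
vertex 2.175 -0.475 -2.445
vertex 2.719 0.079 -2.814
vertex 2.908 -0.264 -2.048
endloop
endfacet
facet normal -0.466 -0.042 0.884
outer loop
vertex 2.175 -0.475 -2.445
vertex 2.908 -0.264 -2.048
vertex 2.241 0.861 -2.346
endloop
endfacet
facet normal 0.464 -0.760 -0.455
outer loop
vertex 2.908 -0.264 -2.048
vertex 2.719 0.079 -2.814
vertex 3.453 0.29 -2.418
endloop
endfacet
facet normal 0.230 0.374 0.898
outer loop
vertex 2.908 -0.264 -2.048
vertex 3.453 0.29 -2.418
vertex 2.241 0.861 -2.346
endloop
endfacet
facet normal 0.464 -0.760 -0.455
outer loop
vertex 3.453 0.29 -2.418
vertex 2.719 0.079 -2.814
vertex 3.264 0.633 -3.184
endloop
endfacet
facet normal 0.423 0.861 0.281
outer loop
vertex 3.453 0.29 -2.418
vertex 3.264 0.633 -3.184
vertex 2.241 0.861 -2.346
endloop
endfacet

endsolid


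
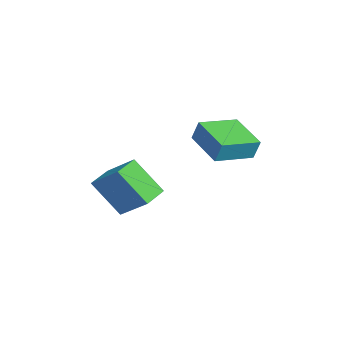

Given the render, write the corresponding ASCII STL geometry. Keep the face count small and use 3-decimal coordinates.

solid 
facet normal -0.578 0.799 -0.168
outer loop
vertex -0.201 0.308 1.06
vertex 1.301 1.292 0.574
vertex -0.317 0.03 0.138
endloop
endfacet
facet normal -0.808 -0.529 0.261
outer loop
vertex 0.739 -1.432 0.446
vertex -0.201 0.308 1.06
vertex -0.317 0.03 0.138
endloop
endfacet
facet normal -0.578 0.799 -0.168
outer loop
vertex -0.317 0.03 0.138
vertex 1.301 1.292 0.574
vertex 1.185 1.014 -0.348
endloop
endfacet
facet normal -0.120 -0.287 -0.951
outer loop
vertex 1.185 1.014 -0.348
vertex 0.739 -1.432 0.446
vertex -0.317 0.03 0.138
endloop
endfacet
facet normal 0.120 0.287 0.951
outer loop
vertex -0.201 0.308 1.06
vertex 2.357 -0.17 0.882
vertex 1.301 1.292 0.574
endloop
endfacet
facet normal -0.808 -0.529 0.261
outer loop
vertex 0.855 -1.154 1.368
vertex -0.201 0.308 1.06
vertex 0.739 -1.432 0.446
endloop
endfacet
facet normal 0.120 0.287 0.951
outer loop
vertex 0.855 -1.154 1.368
vertex 2.357 -0.17 0.882
vertex -0.201 0.308 1.06
endloop
endfacet
facet normal 0.808 0.529 -0.261
outer loop
vertex 1.301 1.292 0.574
vertex 2.357 -0.17 0.882
vertex 1.185 1.014 -0.348
endloop
endfacet
facet normal -0.120 -0.287 -0.951
outer loop
vertex 2.241 -0.448 -0.04
vertex 0.739 -1.432 0.446
vertex 1.185 1.014 -0.348
endloop
endfacet
facet normal 0.808 0.529 -0.261
outer loop
vertex 1.185 1.014 -0.348
vertex 2.357 -0.17 0.882
vertex 2.241 -0.448 -0.04
endloop
endfacet
facet normal 0.578 -0.799 0.168
outer loop
vertex 2.241 -0.448 -0.04
vertex 0.855 -1.154 1.368
vertex 0.739 -1.432 0.446
endloop
endfacet
facet normal 0.578 -0.799 0.168
outer loop
vertex 2.357 -0.17 0.882
vertex 0.855 -1.154 1.368
vertex 2.241 -0.448 -0.04
endloop
endfacet
facet normal -0.877 0.462 0.130
outer loop
vertex 1.123 -4.736 -1.351
vertex 1.882 -3.601 -0.256
vertex 1.523 -3.555 -2.851
endloop
endfacet
facet normal -0.433 -0.648 -0.626
outer loop
vertex 2.558 -4.099 -3.004
vertex 1.123 -4.736 -1.351
vertex 1.523 -3.555 -2.851
endloop
endfacet
facet normal -0.878 0.461 0.130
outer loop
vertex 1.523 -3.555 -2.851
vertex 1.882 -3.601 -0.256
vertex 2.281 -2.42 -1.756
endloop
endfacet
facet normal 0.205 0.605 -0.769
outer loop
vertex 2.281 -2.42 -1.756
vertex 2.558 -4.099 -3.004
vertex 1.523 -3.555 -2.851
endloop
endfacet
facet normal -0.204 -0.605 0.769
outer loop
vertex 1.123 -4.736 -1.351
vertex 2.917 -4.145 -0.409
vertex 1.882 -3.601 -0.256
endloop
endfacet
facet normal -0.433 -0.649 -0.626
outer loop
vertex 2.159 -5.28 -1.504
vertex 1.123 -4.736 -1.351
vertex 2.558 -4.099 -3.004
endloop
endfacet
facet normal -0.204 -0.606 0.769
outer loop
vertex 2.159 -5.28 -1.504
vertex 2.917 -4.145 -0.409
vertex 1.123 -4.736 -1.351
endloop
endfacet
facet normal 0.433 0.648 0.626
outer loop
vertex 1.882 -3.601 -0.256
vertex 2.917 -4.145 -0.409
vertex 2.281 -2.42 -1.756
endloop
endfacet
facet normal 0.204 0.605 -0.769
outer loop
vertex 3.317 -2.964 -1.909
vertex 2.558 -4.099 -3.004
vertex 2.281 -2.42 -1.756
endloop
endfacet
facet normal 0.433 0.649 0.626
outer loop
vertex 2.281 -2.42 -1.756
vertex 2.917 -4.145 -0.409
vertex 3.317 -2.964 -1.909
endloop
endfacet
facet normal 0.878 -0.462 -0.130
outer loop
vertex 3.317 -2.964 -1.909
vertex 2.159 -5.28 -1.504
vertex 2.558 -4.099 -3.004
endloop
endfacet
facet normal 0.878 -0.461 -0.129
outer loop
vertex 2.917 -4.145 -0.409
vertex 2.159 -5.28 -1.504
vertex 3.317 -2.964 -1.909
endloop
endfacet

endsolid


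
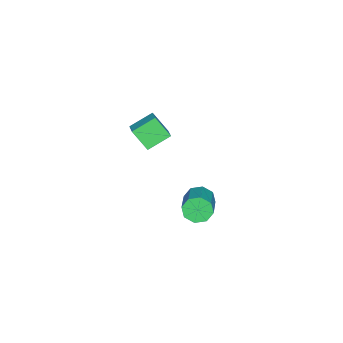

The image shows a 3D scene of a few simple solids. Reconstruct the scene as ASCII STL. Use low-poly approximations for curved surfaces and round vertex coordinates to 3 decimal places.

solid 
facet normal -0.692 0.565 0.448
outer loop
vertex -3.543 -0.688 3.948
vertex -2.757 -0.113 4.437
vertex -3.517 0.288 2.758
endloop
endfacet
facet normal -0.721 -0.528 -0.449
outer loop
vertex -2.443 -0.587 2.063
vertex -3.543 -0.688 3.948
vertex -3.517 0.288 2.758
endloop
endfacet
facet normal -0.693 0.565 0.448
outer loop
vertex -3.517 0.288 2.758
vertex -2.757 -0.113 4.437
vertex -2.731 0.864 3.247
endloop
endfacet
facet normal 0.016 0.634 -0.773
outer loop
vertex -2.731 0.864 3.247
vertex -2.443 -0.587 2.063
vertex -3.517 0.288 2.758
endloop
endfacet
facet normal -0.017 -0.634 0.773
outer loop
vertex -3.543 -0.688 3.948
vertex -1.683 -0.988 3.742
vertex -2.757 -0.113 4.437
endloop
endfacet
facet normal -0.721 -0.528 -0.449
outer loop
vertex -2.469 -1.564 3.253
vertex -3.543 -0.688 3.948
vertex -2.443 -0.587 2.063
endloop
endfacet
facet normal -0.017 -0.634 0.773
outer loop
vertex -2.469 -1.564 3.253
vertex -1.683 -0.988 3.742
vertex -3.543 -0.688 3.948
endloop
endfacet
facet normal 0.721 0.528 0.449
outer loop
vertex -2.757 -0.113 4.437
vertex -1.683 -0.988 3.742
vertex -2.731 0.864 3.247
endloop
endfacet
facet normal 0.017 0.634 -0.773
outer loop
vertex -1.657 -0.012 2.552
vertex -2.443 -0.587 2.063
vertex -2.731 0.864 3.247
endloop
endfacet
facet normal 0.721 0.528 0.449
outer loop
vertex -2.731 0.864 3.247
vertex -1.683 -0.988 3.742
vertex -1.657 -0.012 2.552
endloop
endfacet
facet normal 0.692 -0.565 -0.449
outer loop
vertex -1.657 -0.012 2.552
vertex -2.469 -1.564 3.253
vertex -2.443 -0.587 2.063
endloop
endfacet
facet normal 0.693 -0.565 -0.448
outer loop
vertex -1.683 -0.988 3.742
vertex -2.469 -1.564 3.253
vertex -1.657 -0.012 2.552
endloop
endfacet
facet normal -0.836 -0.346 -0.425
outer loop
vertex -4.156 1.106 -4.596
vertex -4.653 1.707 -4.108
vertex -4.241 1.721 -4.93
endloop
endfacet
facet normal 0.535 -0.345 -0.771
outer loop
vertex -4.156 1.106 -4.596
vertex -4.241 1.721 -4.93
vertex -2.55 1.773 -3.781
endloop
endfacet
facet normal 0.535 -0.346 -0.771
outer loop
vertex -2.55 1.773 -3.781
vertex -4.241 1.721 -4.93
vertex -2.635 2.387 -4.115
endloop
endfacet
facet normal 0.836 0.347 0.425
outer loop
vertex -2.55 1.773 -3.781
vertex -2.635 2.387 -4.115
vertex -3.047 2.373 -3.292
endloop
endfacet
facet normal -0.836 -0.347 -0.425
outer loop
vertex -4.241 1.721 -4.93
vertex -4.653 1.707 -4.108
vertex -4.568 2.327 -4.782
endloop
endfacet
facet normal 0.292 0.373 -0.881
outer loop
vertex -4.241 1.721 -4.93
vertex -4.568 2.327 -4.782
vertex -2.635 2.387 -4.115
endloop
endfacet
facet normal 0.292 0.373 -0.881
outer loop
vertex -2.635 2.387 -4.115
vertex -4.568 2.327 -4.782
vertex -2.962 2.993 -3.967
endloop
endfacet
facet normal 0.836 0.347 0.424
outer loop
vertex -2.635 2.387 -4.115
vertex -2.962 2.993 -3.967
vertex -3.047 2.373 -3.292
endloop
endfacet
facet normal -0.836 -0.347 -0.425
outer loop
vertex -4.568 2.327 -4.782
vertex -4.653 1.707 -4.108
vertex -4.944 2.569 -4.239
endloop
endfacet
facet normal -0.122 0.873 -0.473
outer loop
vertex -4.568 2.327 -4.782
vertex -4.944 2.569 -4.239
vertex -2.962 2.993 -3.967
endloop
endfacet
facet normal -0.121 0.872 -0.474
outer loop
vertex -2.962 2.993 -3.967
vertex -4.944 2.569 -4.239
vertex -3.339 3.236 -3.424
endloop
endfacet
facet normal 0.836 0.348 0.425
outer loop
vertex -2.962 2.993 -3.967
vertex -3.339 3.236 -3.424
vertex -3.047 2.373 -3.292
endloop
endfacet
facet normal -0.836 -0.347 -0.424
outer loop
vertex -4.944 2.569 -4.239
vertex -4.653 1.707 -4.108
vertex -5.15 2.307 -3.619
endloop
endfacet
facet normal -0.464 0.861 0.210
outer loop
vertex -4.944 2.569 -4.239
vertex -5.15 2.307 -3.619
vertex -3.339 3.236 -3.424
endloop
endfacet
facet normal -0.464 0.861 0.210
outer loop
vertex -3.339 3.236 -3.424
vertex -5.15 2.307 -3.619
vertex -3.544 2.974 -2.804
endloop
endfacet
facet normal 0.836 0.348 0.424
outer loop
vertex -3.339 3.236 -3.424
vertex -3.544 2.974 -2.804
vertex -3.047 2.373 -3.292
endloop
endfacet
facet normal -0.836 -0.347 -0.425
outer loop
vertex -5.15 2.307 -3.619
vertex -4.653 1.707 -4.108
vertex -5.065 1.693 -3.285
endloop
endfacet
facet normal -0.535 0.345 0.771
outer loop
vertex -5.15 2.307 -3.619
vertex -5.065 1.693 -3.285
vertex -3.544 2.974 -2.804
endloop
endfacet
facet normal -0.535 0.345 0.771
outer loop
vertex -3.544 2.974 -2.804
vertex -5.065 1.693 -3.285
vertex -3.459 2.359 -2.47
endloop
endfacet
facet normal 0.836 0.346 0.425
outer loop
vertex -3.544 2.974 -2.804
vertex -3.459 2.359 -2.47
vertex -3.047 2.373 -3.292
endloop
endfacet
facet normal -0.836 -0.347 -0.424
outer loop
vertex -5.065 1.693 -3.285
vertex -4.653 1.707 -4.108
vertex -4.738 1.087 -3.433
endloop
endfacet
facet normal -0.292 -0.373 0.881
outer loop
vertex -5.065 1.693 -3.285
vertex -4.738 1.087 -3.433
vertex -3.459 2.359 -2.47
endloop
endfacet
facet normal -0.292 -0.373 0.881
outer loop
vertex -3.459 2.359 -2.47
vertex -4.738 1.087 -3.433
vertex -3.132 1.753 -2.618
endloop
endfacet
facet normal 0.836 0.347 0.425
outer loop
vertex -3.459 2.359 -2.47
vertex -3.132 1.753 -2.618
vertex -3.047 2.373 -3.292
endloop
endfacet
facet normal -0.836 -0.348 -0.425
outer loop
vertex -4.738 1.087 -3.433
vertex -4.653 1.707 -4.108
vertex -4.361 0.844 -3.976
endloop
endfacet
facet normal 0.121 -0.872 0.474
outer loop
vertex -4.738 1.087 -3.433
vertex -4.361 0.844 -3.976
vertex -3.132 1.753 -2.618
endloop
endfacet
facet normal 0.122 -0.872 0.473
outer loop
vertex -3.132 1.753 -2.618
vertex -4.361 0.844 -3.976
vertex -2.756 1.511 -3.161
endloop
endfacet
facet normal 0.836 0.347 0.425
outer loop
vertex -3.132 1.753 -2.618
vertex -2.756 1.511 -3.161
vertex -3.047 2.373 -3.292
endloop
endfacet
facet normal -0.836 -0.348 -0.424
outer loop
vertex -4.361 0.844 -3.976
vertex -4.653 1.707 -4.108
vertex -4.156 1.106 -4.596
endloop
endfacet
facet normal 0.464 -0.860 -0.210
outer loop
vertex -4.361 0.844 -3.976
vertex -4.156 1.106 -4.596
vertex -2.756 1.511 -3.161
endloop
endfacet
facet normal 0.464 -0.861 -0.210
outer loop
vertex -2.756 1.511 -3.161
vertex -4.156 1.106 -4.596
vertex -2.55 1.773 -3.781
endloop
endfacet
facet normal 0.836 0.347 0.424
outer loop
vertex -2.756 1.511 -3.161
vertex -2.55 1.773 -3.781
vertex -3.047 2.373 -3.292
endloop
endfacet

endsolid


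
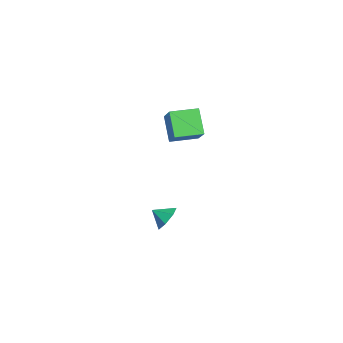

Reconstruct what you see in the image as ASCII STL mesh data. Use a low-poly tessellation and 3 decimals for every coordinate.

solid 
facet normal 0.339 0.774 -0.535
outer loop
vertex 1.023 -3.072 -4.484
vertex 0.42 -2.51 -4.054
vertex 1.291 -2.722 -3.808
endloop
endfacet
facet normal 0.480 -0.842 0.246
outer loop
vertex 1.023 -3.072 -4.484
vertex 1.291 -2.722 -3.808
vertex 0.06 -3.33 -3.486
endloop
endfacet
facet normal 0.339 0.773 -0.536
outer loop
vertex 1.291 -2.722 -3.808
vertex 0.42 -2.51 -4.054
vertex 0.903 -2.212 -3.318
endloop
endfacet
facet normal 0.424 -0.439 0.792
outer loop
vertex 1.291 -2.722 -3.808
vertex 0.903 -2.212 -3.318
vertex 0.06 -3.33 -3.486
endloop
endfacet
facet normal 0.340 0.773 -0.536
outer loop
vertex 0.903 -2.212 -3.318
vertex 0.42 -2.51 -4.054
vertex 0.151 -1.926 -3.382
endloop
endfacet
facet normal -0.110 -0.066 0.992
outer loop
vertex 0.903 -2.212 -3.318
vertex 0.151 -1.926 -3.382
vertex 0.06 -3.33 -3.486
endloop
endfacet
facet normal 0.338 0.773 -0.537
outer loop
vertex 0.151 -1.926 -3.382
vertex 0.42 -2.51 -4.054
vertex -0.399 -2.081 -3.952
endloop
endfacet
facet normal -0.719 -0.005 0.695
outer loop
vertex 0.151 -1.926 -3.382
vertex -0.399 -2.081 -3.952
vertex 0.06 -3.33 -3.486
endloop
endfacet
facet normal 0.338 0.773 -0.536
outer loop
vertex -0.399 -2.081 -3.952
vertex 0.42 -2.51 -4.054
vertex -0.332 -2.559 -4.599
endloop
endfacet
facet normal -0.945 -0.301 0.124
outer loop
vertex -0.399 -2.081 -3.952
vertex -0.332 -2.559 -4.599
vertex 0.06 -3.33 -3.486
endloop
endfacet
facet normal 0.338 0.773 -0.536
outer loop
vertex -0.332 -2.559 -4.599
vertex 0.42 -2.51 -4.054
vertex 0.301 -3.0 -4.836
endloop
endfacet
facet normal -0.618 -0.731 -0.289
outer loop
vertex -0.332 -2.559 -4.599
vertex 0.301 -3.0 -4.836
vertex 0.06 -3.33 -3.486
endloop
endfacet
facet normal 0.338 0.773 -0.536
outer loop
vertex 0.301 -3.0 -4.836
vertex 0.42 -2.51 -4.054
vertex 1.023 -3.072 -4.484
endloop
endfacet
facet normal 0.017 -0.972 -0.234
outer loop
vertex 0.301 -3.0 -4.836
vertex 1.023 -3.072 -4.484
vertex 0.06 -3.33 -3.486
endloop
endfacet
facet normal -0.703 -0.066 0.708
outer loop
vertex -0.267 -2.264 4.724
vertex -0.424 -0.571 4.726
vertex -1.621 -2.388 3.368
endloop
endfacet
facet normal 0.092 -0.996 -0.001
outer loop
vertex -0.356 -2.269 2.094
vertex -0.267 -2.264 4.724
vertex -1.621 -2.388 3.368
endloop
endfacet
facet normal -0.703 -0.066 0.708
outer loop
vertex -1.621 -2.388 3.368
vertex -0.424 -0.571 4.726
vertex -1.778 -0.695 3.371
endloop
endfacet
facet normal -0.705 -0.064 -0.706
outer loop
vertex -1.778 -0.695 3.371
vertex -0.356 -2.269 2.094
vertex -1.621 -2.388 3.368
endloop
endfacet
facet normal 0.705 0.065 0.706
outer loop
vertex -0.267 -2.264 4.724
vertex 0.841 -0.452 3.452
vertex -0.424 -0.571 4.726
endloop
endfacet
facet normal 0.092 -0.996 -0.001
outer loop
vertex 0.998 -2.145 3.449
vertex -0.267 -2.264 4.724
vertex -0.356 -2.269 2.094
endloop
endfacet
facet normal 0.705 0.064 0.706
outer loop
vertex 0.998 -2.145 3.449
vertex 0.841 -0.452 3.452
vertex -0.267 -2.264 4.724
endloop
endfacet
facet normal -0.092 0.996 0.001
outer loop
vertex -0.424 -0.571 4.726
vertex 0.841 -0.452 3.452
vertex -1.778 -0.695 3.371
endloop
endfacet
facet normal -0.705 -0.065 -0.706
outer loop
vertex -0.513 -0.576 2.096
vertex -0.356 -2.269 2.094
vertex -1.778 -0.695 3.371
endloop
endfacet
facet normal -0.092 0.996 0.001
outer loop
vertex -1.778 -0.695 3.371
vertex 0.841 -0.452 3.452
vertex -0.513 -0.576 2.096
endloop
endfacet
facet normal 0.703 0.066 -0.708
outer loop
vertex -0.513 -0.576 2.096
vertex 0.998 -2.145 3.449
vertex -0.356 -2.269 2.094
endloop
endfacet
facet normal 0.703 0.066 -0.708
outer loop
vertex 0.841 -0.452 3.452
vertex 0.998 -2.145 3.449
vertex -0.513 -0.576 2.096
endloop
endfacet

endsolid


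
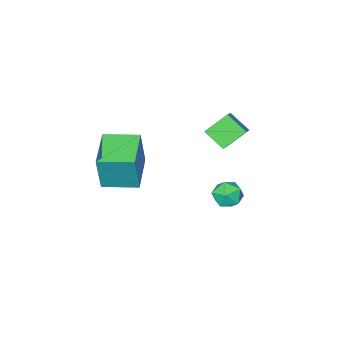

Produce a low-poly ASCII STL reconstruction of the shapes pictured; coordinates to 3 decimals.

solid 
facet normal -0.651 -0.533 -0.540
outer loop
vertex -2.047 -0.261 0.954
vertex -3.057 0.115 1.799
vertex -2.269 0.723 0.25
endloop
endfacet
facet normal 0.738 -0.274 -0.616
outer loop
vertex -1.463 1.385 0.921
vertex -2.047 -0.261 0.954
vertex -2.269 0.723 0.25
endloop
endfacet
facet normal -0.651 -0.534 -0.540
outer loop
vertex -2.269 0.723 0.25
vertex -3.057 0.115 1.799
vertex -3.28 1.099 1.096
endloop
endfacet
facet normal -0.181 0.800 -0.572
outer loop
vertex -3.28 1.099 1.096
vertex -1.463 1.385 0.921
vertex -2.269 0.723 0.25
endloop
endfacet
facet normal 0.181 -0.800 0.572
outer loop
vertex -2.047 -0.261 0.954
vertex -2.251 0.777 2.47
vertex -3.057 0.115 1.799
endloop
endfacet
facet normal 0.737 -0.274 -0.617
outer loop
vertex -1.24 0.401 1.624
vertex -2.047 -0.261 0.954
vertex -1.463 1.385 0.921
endloop
endfacet
facet normal 0.181 -0.800 0.572
outer loop
vertex -1.24 0.401 1.624
vertex -2.251 0.777 2.47
vertex -2.047 -0.261 0.954
endloop
endfacet
facet normal -0.738 0.273 0.617
outer loop
vertex -3.057 0.115 1.799
vertex -2.251 0.777 2.47
vertex -3.28 1.099 1.096
endloop
endfacet
facet normal -0.181 0.800 -0.572
outer loop
vertex -2.473 1.761 1.766
vertex -1.463 1.385 0.921
vertex -3.28 1.099 1.096
endloop
endfacet
facet normal -0.738 0.275 0.617
outer loop
vertex -3.28 1.099 1.096
vertex -2.251 0.777 2.47
vertex -2.473 1.761 1.766
endloop
endfacet
facet normal 0.651 0.534 0.540
outer loop
vertex -2.473 1.761 1.766
vertex -1.24 0.401 1.624
vertex -1.463 1.385 0.921
endloop
endfacet
facet normal 0.651 0.533 0.540
outer loop
vertex -2.251 0.777 2.47
vertex -1.24 0.401 1.624
vertex -2.473 1.761 1.766
endloop
endfacet
facet normal -0.665 0.743 0.076
outer loop
vertex 1.493 -0.668 2.152
vertex 2.91 0.633 1.833
vertex 1.16 -0.772 0.254
endloop
endfacet
facet normal -0.727 -0.667 0.164
outer loop
vertex 2.27 -2.013 0.127
vertex 1.493 -0.668 2.152
vertex 1.16 -0.772 0.254
endloop
endfacet
facet normal -0.665 0.743 0.076
outer loop
vertex 1.16 -0.772 0.254
vertex 2.91 0.633 1.833
vertex 2.577 0.529 -0.065
endloop
endfacet
facet normal -0.172 -0.053 -0.984
outer loop
vertex 2.577 0.529 -0.065
vertex 2.27 -2.013 0.127
vertex 1.16 -0.772 0.254
endloop
endfacet
facet normal 0.172 0.053 0.984
outer loop
vertex 1.493 -0.668 2.152
vertex 4.02 -0.608 1.706
vertex 2.91 0.633 1.833
endloop
endfacet
facet normal -0.727 -0.667 0.164
outer loop
vertex 2.603 -1.909 2.025
vertex 1.493 -0.668 2.152
vertex 2.27 -2.013 0.127
endloop
endfacet
facet normal 0.172 0.053 0.984
outer loop
vertex 2.603 -1.909 2.025
vertex 4.02 -0.608 1.706
vertex 1.493 -0.668 2.152
endloop
endfacet
facet normal 0.727 0.667 -0.164
outer loop
vertex 2.91 0.633 1.833
vertex 4.02 -0.608 1.706
vertex 2.577 0.529 -0.065
endloop
endfacet
facet normal -0.172 -0.053 -0.984
outer loop
vertex 3.687 -0.712 -0.192
vertex 2.27 -2.013 0.127
vertex 2.577 0.529 -0.065
endloop
endfacet
facet normal 0.727 0.667 -0.164
outer loop
vertex 2.577 0.529 -0.065
vertex 4.02 -0.608 1.706
vertex 3.687 -0.712 -0.192
endloop
endfacet
facet normal 0.665 -0.743 -0.076
outer loop
vertex 3.687 -0.712 -0.192
vertex 2.603 -1.909 2.025
vertex 2.27 -2.013 0.127
endloop
endfacet
facet normal 0.665 -0.743 -0.076
outer loop
vertex 4.02 -0.608 1.706
vertex 2.603 -1.909 2.025
vertex 3.687 -0.712 -0.192
endloop
endfacet
facet normal -0.501 0.036 0.865
outer loop
vertex -1.5 2.502 -1.141
vertex -1.835 1.796 -1.306
vertex -1.143 1.827 -0.906
endloop
endfacet
facet normal 0.121 0.383 0.916
outer loop
vertex -1.5 2.502 -1.141
vertex -1.143 1.827 -0.906
vertex -0.708 2.423 -1.213
endloop
endfacet
facet normal 0.128 0.897 0.422
outer loop
vertex -1.5 2.502 -1.141
vertex -0.708 2.423 -1.213
vertex -1.13 2.76 -1.801
endloop
endfacet
facet normal -0.488 0.870 0.066
outer loop
vertex -1.5 2.502 -1.141
vertex -1.13 2.76 -1.801
vertex -1.827 2.373 -1.858
endloop
endfacet
facet normal -0.878 0.337 0.340
outer loop
vertex -1.5 2.502 -1.141
vertex -1.827 2.373 -1.858
vertex -1.835 1.796 -1.306
endloop
endfacet
facet normal 0.644 -0.078 0.761
outer loop
vertex -0.708 2.423 -1.213
vertex -1.143 1.827 -0.906
vertex -0.553 1.667 -1.422
endloop
endfacet
facet normal -0.363 -0.639 0.678
outer loop
vertex -1.143 1.827 -0.906
vertex -1.835 1.796 -1.306
vertex -1.25 1.28 -1.479
endloop
endfacet
facet normal -0.973 -0.152 -0.173
outer loop
vertex -1.835 1.796 -1.306
vertex -1.827 2.373 -1.858
vertex -1.672 1.617 -2.067
endloop
endfacet
facet normal -0.344 0.710 -0.614
outer loop
vertex -1.827 2.373 -1.858
vertex -1.13 2.76 -1.801
vertex -1.237 2.213 -2.374
endloop
endfacet
facet normal 0.655 0.755 -0.037
outer loop
vertex -1.13 2.76 -1.801
vertex -0.708 2.423 -1.213
vertex -0.545 2.244 -1.974
endloop
endfacet
facet normal 0.488 -0.870 -0.066
outer loop
vertex -0.88 1.538 -2.139
vertex -0.553 1.667 -1.422
vertex -1.25 1.28 -1.479
endloop
endfacet
facet normal -0.128 -0.897 -0.422
outer loop
vertex -0.88 1.538 -2.139
vertex -1.25 1.28 -1.479
vertex -1.672 1.617 -2.067
endloop
endfacet
facet normal -0.121 -0.383 -0.916
outer loop
vertex -0.88 1.538 -2.139
vertex -1.672 1.617 -2.067
vertex -1.237 2.213 -2.374
endloop
endfacet
facet normal 0.501 -0.036 -0.865
outer loop
vertex -0.88 1.538 -2.139
vertex -1.237 2.213 -2.374
vertex -0.545 2.244 -1.974
endloop
endfacet
facet normal 0.878 -0.337 -0.340
outer loop
vertex -0.88 1.538 -2.139
vertex -0.545 2.244 -1.974
vertex -0.553 1.667 -1.422
endloop
endfacet
facet normal 0.344 -0.710 0.614
outer loop
vertex -1.25 1.28 -1.479
vertex -0.553 1.667 -1.422
vertex -1.143 1.827 -0.906
endloop
endfacet
facet normal -0.655 -0.755 0.037
outer loop
vertex -1.672 1.617 -2.067
vertex -1.25 1.28 -1.479
vertex -1.835 1.796 -1.306
endloop
endfacet
facet normal -0.644 0.078 -0.761
outer loop
vertex -1.237 2.213 -2.374
vertex -1.672 1.617 -2.067
vertex -1.827 2.373 -1.858
endloop
endfacet
facet normal 0.363 0.639 -0.678
outer loop
vertex -0.545 2.244 -1.974
vertex -1.237 2.213 -2.374
vertex -1.13 2.76 -1.801
endloop
endfacet
facet normal 0.973 0.152 0.173
outer loop
vertex -0.553 1.667 -1.422
vertex -0.545 2.244 -1.974
vertex -0.708 2.423 -1.213
endloop
endfacet

endsolid


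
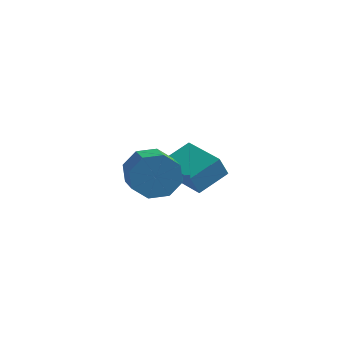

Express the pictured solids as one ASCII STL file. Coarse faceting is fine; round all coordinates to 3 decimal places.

solid 
facet normal -0.539 0.786 -0.302
outer loop
vertex 0.511 -2.078 -0.216
vertex 0.008 -2.091 0.648
vertex 0.842 -1.645 0.321
endloop
endfacet
facet normal 0.723 0.248 -0.645
outer loop
vertex 0.511 -2.078 -0.216
vertex 0.842 -1.645 0.321
vertex 1.195 -3.077 0.167
endloop
endfacet
facet normal 0.723 0.248 -0.644
outer loop
vertex 1.195 -3.077 0.167
vertex 0.842 -1.645 0.321
vertex 1.526 -2.644 0.705
endloop
endfacet
facet normal 0.538 -0.787 0.302
outer loop
vertex 1.195 -3.077 0.167
vertex 1.526 -2.644 0.705
vertex 0.692 -3.089 1.032
endloop
endfacet
facet normal -0.539 0.786 -0.302
outer loop
vertex 0.842 -1.645 0.321
vertex 0.008 -2.091 0.648
vertex 0.684 -1.473 1.05
endloop
endfacet
facet normal 0.817 0.575 0.041
outer loop
vertex 0.842 -1.645 0.321
vertex 0.684 -1.473 1.05
vertex 1.526 -2.644 0.705
endloop
endfacet
facet normal 0.817 0.575 0.041
outer loop
vertex 1.526 -2.644 0.705
vertex 0.684 -1.473 1.05
vertex 1.368 -2.472 1.434
endloop
endfacet
facet normal 0.538 -0.787 0.302
outer loop
vertex 1.526 -2.644 0.705
vertex 1.368 -2.472 1.434
vertex 0.692 -3.089 1.032
endloop
endfacet
facet normal -0.539 0.786 -0.303
outer loop
vertex 0.684 -1.473 1.05
vertex 0.008 -2.091 0.648
vertex 0.131 -1.662 1.543
endloop
endfacet
facet normal 0.432 0.566 0.702
outer loop
vertex 0.684 -1.473 1.05
vertex 0.131 -1.662 1.543
vertex 1.368 -2.472 1.434
endloop
endfacet
facet normal 0.432 0.566 0.702
outer loop
vertex 1.368 -2.472 1.434
vertex 0.131 -1.662 1.543
vertex 0.815 -2.661 1.927
endloop
endfacet
facet normal 0.538 -0.787 0.302
outer loop
vertex 1.368 -2.472 1.434
vertex 0.815 -2.661 1.927
vertex 0.692 -3.089 1.032
endloop
endfacet
facet normal -0.539 0.786 -0.303
outer loop
vertex 0.131 -1.662 1.543
vertex 0.008 -2.091 0.648
vertex -0.495 -2.103 1.513
endloop
endfacet
facet normal -0.205 0.226 0.952
outer loop
vertex 0.131 -1.662 1.543
vertex -0.495 -2.103 1.513
vertex 0.815 -2.661 1.927
endloop
endfacet
facet normal -0.205 0.225 0.953
outer loop
vertex 0.815 -2.661 1.927
vertex -0.495 -2.103 1.513
vertex 0.189 -3.102 1.896
endloop
endfacet
facet normal 0.539 -0.786 0.302
outer loop
vertex 0.815 -2.661 1.927
vertex 0.189 -3.102 1.896
vertex 0.692 -3.089 1.032
endloop
endfacet
facet normal -0.538 0.787 -0.302
outer loop
vertex -0.495 -2.103 1.513
vertex 0.008 -2.091 0.648
vertex -0.826 -2.536 0.975
endloop
endfacet
facet normal -0.723 -0.248 0.645
outer loop
vertex -0.495 -2.103 1.513
vertex -0.826 -2.536 0.975
vertex 0.189 -3.102 1.896
endloop
endfacet
facet normal -0.723 -0.247 0.645
outer loop
vertex 0.189 -3.102 1.896
vertex -0.826 -2.536 0.975
vertex -0.142 -3.535 1.359
endloop
endfacet
facet normal 0.539 -0.786 0.302
outer loop
vertex 0.189 -3.102 1.896
vertex -0.142 -3.535 1.359
vertex 0.692 -3.089 1.032
endloop
endfacet
facet normal -0.538 0.787 -0.302
outer loop
vertex -0.826 -2.536 0.975
vertex 0.008 -2.091 0.648
vertex -0.668 -2.708 0.246
endloop
endfacet
facet normal -0.817 -0.575 -0.041
outer loop
vertex -0.826 -2.536 0.975
vertex -0.668 -2.708 0.246
vertex -0.142 -3.535 1.359
endloop
endfacet
facet normal -0.817 -0.575 -0.041
outer loop
vertex -0.142 -3.535 1.359
vertex -0.668 -2.708 0.246
vertex 0.016 -3.707 0.63
endloop
endfacet
facet normal 0.539 -0.786 0.302
outer loop
vertex -0.142 -3.535 1.359
vertex 0.016 -3.707 0.63
vertex 0.692 -3.089 1.032
endloop
endfacet
facet normal -0.538 0.787 -0.302
outer loop
vertex -0.668 -2.708 0.246
vertex 0.008 -2.091 0.648
vertex -0.115 -2.519 -0.247
endloop
endfacet
facet normal -0.432 -0.566 -0.702
outer loop
vertex -0.668 -2.708 0.246
vertex -0.115 -2.519 -0.247
vertex 0.016 -3.707 0.63
endloop
endfacet
facet normal -0.432 -0.566 -0.702
outer loop
vertex 0.016 -3.707 0.63
vertex -0.115 -2.519 -0.247
vertex 0.569 -3.518 0.137
endloop
endfacet
facet normal 0.539 -0.786 0.303
outer loop
vertex 0.016 -3.707 0.63
vertex 0.569 -3.518 0.137
vertex 0.692 -3.089 1.032
endloop
endfacet
facet normal -0.539 0.786 -0.302
outer loop
vertex -0.115 -2.519 -0.247
vertex 0.008 -2.091 0.648
vertex 0.511 -2.078 -0.216
endloop
endfacet
facet normal 0.206 -0.225 -0.952
outer loop
vertex -0.115 -2.519 -0.247
vertex 0.511 -2.078 -0.216
vertex 0.569 -3.518 0.137
endloop
endfacet
facet normal 0.204 -0.225 -0.953
outer loop
vertex 0.569 -3.518 0.137
vertex 0.511 -2.078 -0.216
vertex 1.195 -3.077 0.167
endloop
endfacet
facet normal 0.539 -0.786 0.303
outer loop
vertex 0.569 -3.518 0.137
vertex 1.195 -3.077 0.167
vertex 0.692 -3.089 1.032
endloop
endfacet
facet normal -0.489 -0.779 -0.393
outer loop
vertex 0.806 -0.106 -0.79
vertex -0.837 0.959 -0.855
vertex 1.043 0.204 -1.699
endloop
endfacet
facet normal 0.839 -0.544 0.033
outer loop
vertex 1.757 1.341 -1.125
vertex 0.806 -0.106 -0.79
vertex 1.043 0.204 -1.699
endloop
endfacet
facet normal -0.489 -0.779 -0.393
outer loop
vertex 1.043 0.204 -1.699
vertex -0.837 0.959 -0.855
vertex -0.6 1.269 -1.764
endloop
endfacet
facet normal 0.240 0.313 -0.919
outer loop
vertex -0.6 1.269 -1.764
vertex 1.757 1.341 -1.125
vertex 1.043 0.204 -1.699
endloop
endfacet
facet normal -0.240 -0.313 0.919
outer loop
vertex 0.806 -0.106 -0.79
vertex -0.123 2.096 -0.281
vertex -0.837 0.959 -0.855
endloop
endfacet
facet normal 0.839 -0.544 0.033
outer loop
vertex 1.52 1.031 -0.216
vertex 0.806 -0.106 -0.79
vertex 1.757 1.341 -1.125
endloop
endfacet
facet normal -0.240 -0.313 0.919
outer loop
vertex 1.52 1.031 -0.216
vertex -0.123 2.096 -0.281
vertex 0.806 -0.106 -0.79
endloop
endfacet
facet normal -0.839 0.544 -0.033
outer loop
vertex -0.837 0.959 -0.855
vertex -0.123 2.096 -0.281
vertex -0.6 1.269 -1.764
endloop
endfacet
facet normal 0.240 0.313 -0.919
outer loop
vertex 0.114 2.406 -1.19
vertex 1.757 1.341 -1.125
vertex -0.6 1.269 -1.764
endloop
endfacet
facet normal -0.839 0.544 -0.033
outer loop
vertex -0.6 1.269 -1.764
vertex -0.123 2.096 -0.281
vertex 0.114 2.406 -1.19
endloop
endfacet
facet normal 0.489 0.779 0.393
outer loop
vertex 0.114 2.406 -1.19
vertex 1.52 1.031 -0.216
vertex 1.757 1.341 -1.125
endloop
endfacet
facet normal 0.489 0.779 0.393
outer loop
vertex -0.123 2.096 -0.281
vertex 1.52 1.031 -0.216
vertex 0.114 2.406 -1.19
endloop
endfacet

endsolid


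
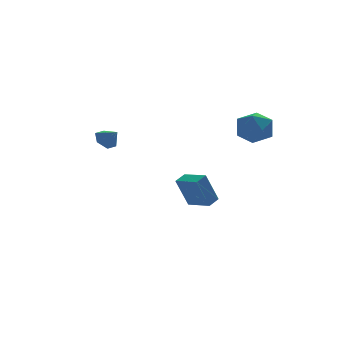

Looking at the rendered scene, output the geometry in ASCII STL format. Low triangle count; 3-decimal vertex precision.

solid 
facet normal -0.406 0.625 -0.667
outer loop
vertex -3.305 0.292 1.854
vertex -3.961 -0.109 1.877
vertex -3.852 0.479 2.362
endloop
endfacet
facet normal 0.702 0.306 0.643
outer loop
vertex -3.305 0.292 1.854
vertex -3.852 0.479 2.362
vertex -3.519 -0.791 2.603
endloop
endfacet
facet normal -0.406 0.625 -0.667
outer loop
vertex -3.852 0.479 2.362
vertex -3.961 -0.109 1.877
vertex -4.509 0.077 2.385
endloop
endfacet
facet normal -0.069 0.169 0.983
outer loop
vertex -3.852 0.479 2.362
vertex -4.509 0.077 2.385
vertex -3.519 -0.791 2.603
endloop
endfacet
facet normal -0.406 0.625 -0.667
outer loop
vertex -4.509 0.077 2.385
vertex -3.961 -0.109 1.877
vertex -4.618 -0.511 1.9
endloop
endfacet
facet normal -0.558 -0.464 0.688
outer loop
vertex -4.509 0.077 2.385
vertex -4.618 -0.511 1.9
vertex -3.519 -0.791 2.603
endloop
endfacet
facet normal -0.406 0.625 -0.667
outer loop
vertex -4.618 -0.511 1.9
vertex -3.961 -0.109 1.877
vertex -4.07 -0.697 1.392
endloop
endfacet
facet normal -0.278 -0.959 0.052
outer loop
vertex -4.618 -0.511 1.9
vertex -4.07 -0.697 1.392
vertex -3.519 -0.791 2.603
endloop
endfacet
facet normal -0.407 0.625 -0.666
outer loop
vertex -4.07 -0.697 1.392
vertex -3.961 -0.109 1.877
vertex -3.414 -0.295 1.368
endloop
endfacet
facet normal 0.493 -0.821 -0.288
outer loop
vertex -4.07 -0.697 1.392
vertex -3.414 -0.295 1.368
vertex -3.519 -0.791 2.603
endloop
endfacet
facet normal -0.406 0.626 -0.665
outer loop
vertex -3.414 -0.295 1.368
vertex -3.961 -0.109 1.877
vertex -3.305 0.292 1.854
endloop
endfacet
facet normal 0.982 -0.189 0.008
outer loop
vertex -3.414 -0.295 1.368
vertex -3.305 0.292 1.854
vertex -3.519 -0.791 2.603
endloop
endfacet
facet normal 0.327 -0.104 0.939
outer loop
vertex 4.204 -2.415 3.64
vertex 3.493 -3.409 3.777
vertex 4.645 -3.529 3.363
endloop
endfacet
facet normal 0.826 0.196 0.528
outer loop
vertex 4.204 -2.415 3.64
vertex 4.645 -3.529 3.363
vertex 4.887 -2.572 2.629
endloop
endfacet
facet normal 0.554 0.794 0.251
outer loop
vertex 4.204 -2.415 3.64
vertex 4.887 -2.572 2.629
vertex 3.884 -1.86 2.59
endloop
endfacet
facet normal -0.114 0.864 0.491
outer loop
vertex 4.204 -2.415 3.64
vertex 3.884 -1.86 2.59
vertex 3.023 -2.377 3.299
endloop
endfacet
facet normal -0.255 0.309 0.916
outer loop
vertex 4.204 -2.415 3.64
vertex 3.023 -2.377 3.299
vertex 3.493 -3.409 3.777
endloop
endfacet
facet normal 0.968 -0.253 -0.010
outer loop
vertex 4.887 -2.572 2.629
vertex 4.645 -3.529 3.363
vertex 4.597 -3.663 2.141
endloop
endfacet
facet normal 0.159 -0.738 0.656
outer loop
vertex 4.645 -3.529 3.363
vertex 3.493 -3.409 3.777
vertex 3.736 -4.18 2.85
endloop
endfacet
facet normal -0.782 -0.069 0.619
outer loop
vertex 3.493 -3.409 3.777
vertex 3.023 -2.377 3.299
vertex 2.733 -3.468 2.811
endloop
endfacet
facet normal -0.555 0.829 -0.069
outer loop
vertex 3.023 -2.377 3.299
vertex 3.884 -1.86 2.59
vertex 2.975 -2.511 2.077
endloop
endfacet
facet normal 0.526 0.716 -0.458
outer loop
vertex 3.884 -1.86 2.59
vertex 4.887 -2.572 2.629
vertex 4.127 -2.631 1.663
endloop
endfacet
facet normal 0.114 -0.864 -0.491
outer loop
vertex 3.416 -3.625 1.8
vertex 4.597 -3.663 2.141
vertex 3.736 -4.18 2.85
endloop
endfacet
facet normal -0.554 -0.794 -0.251
outer loop
vertex 3.416 -3.625 1.8
vertex 3.736 -4.18 2.85
vertex 2.733 -3.468 2.811
endloop
endfacet
facet normal -0.826 -0.196 -0.528
outer loop
vertex 3.416 -3.625 1.8
vertex 2.733 -3.468 2.811
vertex 2.975 -2.511 2.077
endloop
endfacet
facet normal -0.327 0.104 -0.939
outer loop
vertex 3.416 -3.625 1.8
vertex 2.975 -2.511 2.077
vertex 4.127 -2.631 1.663
endloop
endfacet
facet normal 0.255 -0.309 -0.916
outer loop
vertex 3.416 -3.625 1.8
vertex 4.127 -2.631 1.663
vertex 4.597 -3.663 2.141
endloop
endfacet
facet normal 0.555 -0.829 0.069
outer loop
vertex 3.736 -4.18 2.85
vertex 4.597 -3.663 2.141
vertex 4.645 -3.529 3.363
endloop
endfacet
facet normal -0.526 -0.716 0.458
outer loop
vertex 2.733 -3.468 2.811
vertex 3.736 -4.18 2.85
vertex 3.493 -3.409 3.777
endloop
endfacet
facet normal -0.968 0.253 0.010
outer loop
vertex 2.975 -2.511 2.077
vertex 2.733 -3.468 2.811
vertex 3.023 -2.377 3.299
endloop
endfacet
facet normal -0.159 0.738 -0.656
outer loop
vertex 4.127 -2.631 1.663
vertex 2.975 -2.511 2.077
vertex 3.884 -1.86 2.59
endloop
endfacet
facet normal 0.782 0.069 -0.619
outer loop
vertex 4.597 -3.663 2.141
vertex 4.127 -2.631 1.663
vertex 4.887 -2.572 2.629
endloop
endfacet
facet normal -0.822 -0.472 -0.317
outer loop
vertex 2.165 1.39 -2.757
vertex 1.435 2.879 -3.08
vertex 2.968 1.346 -4.772
endloop
endfacet
facet normal 0.432 -0.881 0.192
outer loop
vertex 3.725 1.781 -4.48
vertex 2.165 1.39 -2.757
vertex 2.968 1.346 -4.772
endloop
endfacet
facet normal -0.822 -0.472 -0.318
outer loop
vertex 2.968 1.346 -4.772
vertex 1.435 2.879 -3.08
vertex 2.238 2.836 -5.095
endloop
endfacet
facet normal 0.370 -0.020 -0.929
outer loop
vertex 2.238 2.836 -5.095
vertex 3.725 1.781 -4.48
vertex 2.968 1.346 -4.772
endloop
endfacet
facet normal -0.370 0.020 0.929
outer loop
vertex 2.165 1.39 -2.757
vertex 2.192 3.314 -2.788
vertex 1.435 2.879 -3.08
endloop
endfacet
facet normal 0.432 -0.882 0.191
outer loop
vertex 2.922 1.824 -2.465
vertex 2.165 1.39 -2.757
vertex 3.725 1.781 -4.48
endloop
endfacet
facet normal -0.370 0.020 0.929
outer loop
vertex 2.922 1.824 -2.465
vertex 2.192 3.314 -2.788
vertex 2.165 1.39 -2.757
endloop
endfacet
facet normal -0.433 0.881 -0.191
outer loop
vertex 1.435 2.879 -3.08
vertex 2.192 3.314 -2.788
vertex 2.238 2.836 -5.095
endloop
endfacet
facet normal 0.370 -0.020 -0.929
outer loop
vertex 2.995 3.27 -4.803
vertex 3.725 1.781 -4.48
vertex 2.238 2.836 -5.095
endloop
endfacet
facet normal -0.432 0.882 -0.191
outer loop
vertex 2.238 2.836 -5.095
vertex 2.192 3.314 -2.788
vertex 2.995 3.27 -4.803
endloop
endfacet
facet normal 0.822 0.472 0.318
outer loop
vertex 2.995 3.27 -4.803
vertex 2.922 1.824 -2.465
vertex 3.725 1.781 -4.48
endloop
endfacet
facet normal 0.823 0.472 0.317
outer loop
vertex 2.192 3.314 -2.788
vertex 2.922 1.824 -2.465
vertex 2.995 3.27 -4.803
endloop
endfacet

endsolid


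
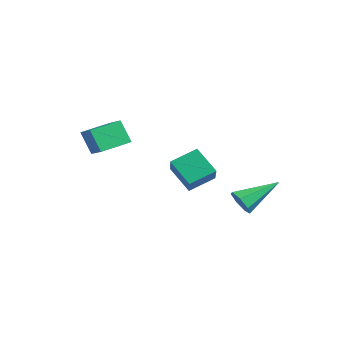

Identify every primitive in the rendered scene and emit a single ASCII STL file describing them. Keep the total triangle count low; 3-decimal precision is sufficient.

solid 
facet normal -0.915 -0.107 -0.390
outer loop
vertex -1.546 -2.363 1.838
vertex -1.849 -0.885 2.144
vertex -1.09 -2.029 0.678
endloop
endfacet
facet normal 0.197 -0.960 -0.199
outer loop
vertex -0.111 -1.915 1.096
vertex -1.546 -2.363 1.838
vertex -1.09 -2.029 0.678
endloop
endfacet
facet normal -0.914 -0.106 -0.390
outer loop
vertex -1.09 -2.029 0.678
vertex -1.849 -0.885 2.144
vertex -1.393 -0.551 0.985
endloop
endfacet
facet normal 0.354 0.259 -0.899
outer loop
vertex -1.393 -0.551 0.985
vertex -0.111 -1.915 1.096
vertex -1.09 -2.029 0.678
endloop
endfacet
facet normal -0.354 -0.259 0.899
outer loop
vertex -1.546 -2.363 1.838
vertex -0.87 -0.771 2.562
vertex -1.849 -0.885 2.144
endloop
endfacet
facet normal 0.197 -0.960 -0.199
outer loop
vertex -0.567 -2.249 2.255
vertex -1.546 -2.363 1.838
vertex -0.111 -1.915 1.096
endloop
endfacet
facet normal -0.353 -0.259 0.899
outer loop
vertex -0.567 -2.249 2.255
vertex -0.87 -0.771 2.562
vertex -1.546 -2.363 1.838
endloop
endfacet
facet normal -0.197 0.960 0.199
outer loop
vertex -1.849 -0.885 2.144
vertex -0.87 -0.771 2.562
vertex -1.393 -0.551 0.985
endloop
endfacet
facet normal 0.353 0.259 -0.899
outer loop
vertex -0.414 -0.437 1.402
vertex -0.111 -1.915 1.096
vertex -1.393 -0.551 0.985
endloop
endfacet
facet normal -0.197 0.960 0.199
outer loop
vertex -1.393 -0.551 0.985
vertex -0.87 -0.771 2.562
vertex -0.414 -0.437 1.402
endloop
endfacet
facet normal 0.914 0.107 0.390
outer loop
vertex -0.414 -0.437 1.402
vertex -0.567 -2.249 2.255
vertex -0.111 -1.915 1.096
endloop
endfacet
facet normal 0.915 0.106 0.390
outer loop
vertex -0.87 -0.771 2.562
vertex -0.567 -2.249 2.255
vertex -0.414 -0.437 1.402
endloop
endfacet
facet normal 0.005 -0.883 -0.469
outer loop
vertex 3.742 3.328 -1.867
vertex 3.366 3.044 -1.336
vertex 3.13 3.357 -1.928
endloop
endfacet
facet normal 0.103 0.711 -0.696
outer loop
vertex 3.742 3.328 -1.867
vertex 3.13 3.357 -1.928
vertex 3.354 4.836 -0.384
endloop
endfacet
facet normal 0.007 -0.883 -0.470
outer loop
vertex 3.13 3.357 -1.928
vertex 3.366 3.044 -1.336
vertex 2.695 3.149 -1.544
endloop
endfacet
facet normal -0.678 0.578 -0.455
outer loop
vertex 3.13 3.357 -1.928
vertex 2.695 3.149 -1.544
vertex 3.354 4.836 -0.384
endloop
endfacet
facet normal 0.007 -0.884 -0.468
outer loop
vertex 2.695 3.149 -1.544
vertex 3.366 3.044 -1.336
vertex 2.766 2.863 -1.003
endloop
endfacet
facet normal -0.949 0.209 0.235
outer loop
vertex 2.695 3.149 -1.544
vertex 2.766 2.863 -1.003
vertex 3.354 4.836 -0.384
endloop
endfacet
facet normal 0.006 -0.883 -0.470
outer loop
vertex 2.766 2.863 -1.003
vertex 3.366 3.044 -1.336
vertex 3.288 2.712 -0.713
endloop
endfacet
facet normal -0.508 -0.116 0.854
outer loop
vertex 2.766 2.863 -1.003
vertex 3.288 2.712 -0.713
vertex 3.354 4.836 -0.384
endloop
endfacet
facet normal 0.006 -0.883 -0.470
outer loop
vertex 3.288 2.712 -0.713
vertex 3.366 3.044 -1.336
vertex 3.869 2.811 -0.892
endloop
endfacet
facet normal 0.315 -0.155 0.936
outer loop
vertex 3.288 2.712 -0.713
vertex 3.869 2.811 -0.892
vertex 3.354 4.836 -0.384
endloop
endfacet
facet normal 0.005 -0.883 -0.469
outer loop
vertex 3.869 2.811 -0.892
vertex 3.366 3.044 -1.336
vertex 4.071 3.085 -1.406
endloop
endfacet
facet normal 0.899 0.124 0.419
outer loop
vertex 3.869 2.811 -0.892
vertex 4.071 3.085 -1.406
vertex 3.354 4.836 -0.384
endloop
endfacet
facet normal 0.005 -0.883 -0.469
outer loop
vertex 4.071 3.085 -1.406
vertex 3.366 3.044 -1.336
vertex 3.742 3.328 -1.867
endloop
endfacet
facet normal 0.805 0.508 -0.306
outer loop
vertex 4.071 3.085 -1.406
vertex 3.742 3.328 -1.867
vertex 3.354 4.836 -0.384
endloop
endfacet
facet normal -0.788 0.296 -0.540
outer loop
vertex -2.933 2.3 -1.399
vertex -2.898 3.557 -0.761
vertex -1.979 2.832 -2.499
endloop
endfacet
facet normal -0.025 -0.891 -0.453
outer loop
vertex -0.522 2.283 -1.499
vertex -2.933 2.3 -1.399
vertex -1.979 2.832 -2.499
endloop
endfacet
facet normal -0.788 0.296 -0.540
outer loop
vertex -1.979 2.832 -2.499
vertex -2.898 3.557 -0.761
vertex -1.944 4.088 -1.861
endloop
endfacet
facet normal 0.616 0.343 -0.709
outer loop
vertex -1.944 4.088 -1.861
vertex -0.522 2.283 -1.499
vertex -1.979 2.832 -2.499
endloop
endfacet
facet normal -0.616 -0.343 0.709
outer loop
vertex -2.933 2.3 -1.399
vertex -1.441 3.008 0.239
vertex -2.898 3.557 -0.761
endloop
endfacet
facet normal -0.025 -0.892 -0.452
outer loop
vertex -1.476 1.752 -0.399
vertex -2.933 2.3 -1.399
vertex -0.522 2.283 -1.499
endloop
endfacet
facet normal -0.616 -0.343 0.709
outer loop
vertex -1.476 1.752 -0.399
vertex -1.441 3.008 0.239
vertex -2.933 2.3 -1.399
endloop
endfacet
facet normal 0.025 0.891 0.452
outer loop
vertex -2.898 3.557 -0.761
vertex -1.441 3.008 0.239
vertex -1.944 4.088 -1.861
endloop
endfacet
facet normal 0.616 0.343 -0.709
outer loop
vertex -0.487 3.54 -0.861
vertex -0.522 2.283 -1.499
vertex -1.944 4.088 -1.861
endloop
endfacet
facet normal 0.025 0.891 0.453
outer loop
vertex -1.944 4.088 -1.861
vertex -1.441 3.008 0.239
vertex -0.487 3.54 -0.861
endloop
endfacet
facet normal 0.788 -0.296 0.540
outer loop
vertex -0.487 3.54 -0.861
vertex -1.476 1.752 -0.399
vertex -0.522 2.283 -1.499
endloop
endfacet
facet normal 0.788 -0.296 0.540
outer loop
vertex -1.441 3.008 0.239
vertex -1.476 1.752 -0.399
vertex -0.487 3.54 -0.861
endloop
endfacet

endsolid
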